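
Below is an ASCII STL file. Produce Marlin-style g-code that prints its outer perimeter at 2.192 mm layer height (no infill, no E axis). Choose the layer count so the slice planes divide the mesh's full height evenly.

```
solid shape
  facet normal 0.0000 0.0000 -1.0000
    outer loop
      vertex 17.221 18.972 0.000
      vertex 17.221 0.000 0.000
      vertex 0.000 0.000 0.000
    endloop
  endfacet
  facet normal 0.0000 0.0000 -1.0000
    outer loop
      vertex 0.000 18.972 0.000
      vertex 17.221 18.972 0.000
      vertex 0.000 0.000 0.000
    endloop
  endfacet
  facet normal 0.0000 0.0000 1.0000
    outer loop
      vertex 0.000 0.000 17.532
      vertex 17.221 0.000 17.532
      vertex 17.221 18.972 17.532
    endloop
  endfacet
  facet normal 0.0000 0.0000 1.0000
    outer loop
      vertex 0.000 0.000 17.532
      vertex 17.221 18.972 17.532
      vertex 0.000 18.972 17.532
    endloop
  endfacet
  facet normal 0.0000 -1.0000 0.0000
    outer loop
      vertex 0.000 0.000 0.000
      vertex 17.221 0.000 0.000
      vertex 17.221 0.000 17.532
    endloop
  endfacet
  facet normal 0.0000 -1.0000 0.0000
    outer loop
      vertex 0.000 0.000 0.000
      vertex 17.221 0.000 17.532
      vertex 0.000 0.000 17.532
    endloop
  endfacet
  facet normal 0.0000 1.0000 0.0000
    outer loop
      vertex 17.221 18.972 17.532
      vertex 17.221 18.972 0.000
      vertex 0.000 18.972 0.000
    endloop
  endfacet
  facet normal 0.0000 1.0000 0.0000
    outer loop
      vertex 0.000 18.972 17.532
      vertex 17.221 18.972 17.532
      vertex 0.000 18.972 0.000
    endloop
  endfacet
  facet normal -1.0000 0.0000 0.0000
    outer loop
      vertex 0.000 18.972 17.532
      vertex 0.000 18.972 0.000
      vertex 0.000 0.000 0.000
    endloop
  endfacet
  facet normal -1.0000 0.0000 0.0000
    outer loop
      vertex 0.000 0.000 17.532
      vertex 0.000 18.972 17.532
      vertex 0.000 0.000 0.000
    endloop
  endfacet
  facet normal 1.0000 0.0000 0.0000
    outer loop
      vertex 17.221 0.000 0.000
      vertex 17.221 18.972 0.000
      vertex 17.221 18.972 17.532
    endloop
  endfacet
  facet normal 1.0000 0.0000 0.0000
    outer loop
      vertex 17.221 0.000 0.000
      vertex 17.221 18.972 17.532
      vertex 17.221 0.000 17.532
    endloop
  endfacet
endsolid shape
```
; perimeter-only toolpath
G21 ; units = mm
G90 ; absolute positioning
G28 ; home
; layer 1
G0 Z2.192
G0 X0.000 Y0.000
G1 X17.221 Y0.000
G1 X17.221 Y18.972
G1 X0.000 Y18.972
G1 X0.000 Y0.000
; layer 2
G0 Z4.383
G0 X0.000 Y0.000
G1 X17.221 Y0.000
G1 X17.221 Y18.972
G1 X0.000 Y18.972
G1 X0.000 Y0.000
; layer 3
G0 Z6.575
G0 X0.000 Y0.000
G1 X17.221 Y0.000
G1 X17.221 Y18.972
G1 X0.000 Y18.972
G1 X0.000 Y0.000
; layer 4
G0 Z8.766
G0 X0.000 Y0.000
G1 X17.221 Y0.000
G1 X17.221 Y18.972
G1 X0.000 Y18.972
G1 X0.000 Y0.000
; layer 5
G0 Z10.957
G0 X0.000 Y0.000
G1 X17.221 Y0.000
G1 X17.221 Y18.972
G1 X0.000 Y18.972
G1 X0.000 Y0.000
; layer 6
G0 Z13.149
G0 X0.000 Y0.000
G1 X17.221 Y0.000
G1 X17.221 Y18.972
G1 X0.000 Y18.972
G1 X0.000 Y0.000
; layer 7
G0 Z15.341
G0 X0.000 Y0.000
G1 X17.221 Y0.000
G1 X17.221 Y18.972
G1 X0.000 Y18.972
G1 X0.000 Y0.000
; layer 8
G0 Z17.532
G0 X0.000 Y0.000
G1 X17.221 Y0.000
G1 X17.221 Y18.972
G1 X0.000 Y18.972
G1 X0.000 Y0.000
M2 ; end

The solid is a rectangular box, roughly 17.2 × 19 mm footprint and 17.5 mm tall. Slicing at Δz = 2.192 mm — 8 equal slices spanning the solid's height, so layer i sits at z = i·h/8 — gives 8 non-empty perimeters. Each is a 4-segment closed polygon; G0 lifts to the layer z and rapids to the start vertex, then G1 traces the edges.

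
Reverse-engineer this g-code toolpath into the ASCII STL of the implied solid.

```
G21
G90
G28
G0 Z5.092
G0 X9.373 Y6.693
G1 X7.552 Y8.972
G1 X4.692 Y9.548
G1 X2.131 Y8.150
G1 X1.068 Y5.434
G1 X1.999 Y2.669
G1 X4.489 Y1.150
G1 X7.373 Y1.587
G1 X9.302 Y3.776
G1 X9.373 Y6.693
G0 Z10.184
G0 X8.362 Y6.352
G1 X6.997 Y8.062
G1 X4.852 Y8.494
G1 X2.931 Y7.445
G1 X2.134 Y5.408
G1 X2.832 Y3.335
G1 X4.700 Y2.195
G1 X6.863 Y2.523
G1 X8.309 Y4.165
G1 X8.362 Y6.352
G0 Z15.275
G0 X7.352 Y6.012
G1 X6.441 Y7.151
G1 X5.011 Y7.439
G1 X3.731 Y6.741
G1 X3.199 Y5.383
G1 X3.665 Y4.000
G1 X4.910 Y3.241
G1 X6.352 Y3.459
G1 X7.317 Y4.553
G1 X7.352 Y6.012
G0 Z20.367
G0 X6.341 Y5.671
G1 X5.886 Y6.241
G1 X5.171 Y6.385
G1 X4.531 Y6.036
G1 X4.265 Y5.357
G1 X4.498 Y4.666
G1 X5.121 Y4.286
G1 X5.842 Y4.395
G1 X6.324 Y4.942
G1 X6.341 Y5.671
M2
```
solid part
  facet normal 0.0000 0.0000 -1.0000
    outer loop
      vertex 4.532 10.602 0.000
      vertex 8.107 9.882 0.000
      vertex 10.383 7.033 0.000
    endloop
  endfacet
  facet normal 0.0000 0.0000 -1.0000
    outer loop
      vertex 1.331 8.855 0.000
      vertex 4.532 10.602 0.000
      vertex 10.383 7.033 0.000
    endloop
  endfacet
  facet normal 0.0000 0.0000 -1.0000
    outer loop
      vertex 0.002 5.460 0.000
      vertex 1.331 8.855 0.000
      vertex 10.383 7.033 0.000
    endloop
  endfacet
  facet normal 0.0000 0.0000 -1.0000
    outer loop
      vertex 1.166 2.004 0.000
      vertex 0.002 5.460 0.000
      vertex 10.383 7.033 0.000
    endloop
  endfacet
  facet normal 0.0000 0.0000 -1.0000
    outer loop
      vertex 4.279 0.105 0.000
      vertex 1.166 2.004 0.000
      vertex 10.383 7.033 0.000
    endloop
  endfacet
  facet normal 0.0000 0.0000 -1.0000
    outer loop
      vertex 7.884 0.651 0.000
      vertex 4.279 0.105 0.000
      vertex 10.383 7.033 0.000
    endloop
  endfacet
  facet normal 0.0000 0.0000 -1.0000
    outer loop
      vertex 10.295 3.387 0.000
      vertex 7.884 0.651 0.000
      vertex 10.383 7.033 0.000
    endloop
  endfacet
  facet normal 0.7666 0.6124 0.1931
    outer loop
      vertex 10.383 7.033 0.000
      vertex 8.107 9.882 0.000
      vertex 5.331 5.331 25.459
    endloop
  endfacet
  facet normal 0.1937 0.9619 0.1931
    outer loop
      vertex 8.107 9.882 0.000
      vertex 4.532 10.602 0.000
      vertex 5.331 5.331 25.459
    endloop
  endfacet
  facet normal -0.4701 0.8613 0.1931
    outer loop
      vertex 4.532 10.602 0.000
      vertex 1.331 8.855 0.000
      vertex 5.331 5.331 25.459
    endloop
  endfacet
  facet normal -0.9137 0.3577 0.1931
    outer loop
      vertex 1.331 8.855 0.000
      vertex 0.002 5.460 0.000
      vertex 5.331 5.331 25.459
    endloop
  endfacet
  facet normal -0.9299 -0.3132 0.1930
    outer loop
      vertex 0.002 5.460 0.000
      vertex 1.166 2.004 0.000
      vertex 5.331 5.331 25.459
    endloop
  endfacet
  facet normal -0.5110 -0.8376 0.1931
    outer loop
      vertex 1.166 2.004 0.000
      vertex 4.279 0.105 0.000
      vertex 5.331 5.331 25.459
    endloop
  endfacet
  facet normal 0.1469 -0.9701 0.1931
    outer loop
      vertex 4.279 0.105 0.000
      vertex 7.884 0.651 0.000
      vertex 5.331 5.331 25.459
    endloop
  endfacet
  facet normal 0.7361 -0.6487 0.1931
    outer loop
      vertex 7.884 0.651 0.000
      vertex 10.295 3.387 0.000
      vertex 5.331 5.331 25.459
    endloop
  endfacet
  facet normal 0.9809 -0.0237 0.1931
    outer loop
      vertex 10.295 3.387 0.000
      vertex 10.383 7.033 0.000
      vertex 5.331 5.331 25.459
    endloop
  endfacet
endsolid part

The G0 Z moves step by Δz≈5.092 mm. The G1 loops shrink linearly with z, so the solid tapers from its base footprint up to z≈25.5. Closing with a flat bottom cap and the tapered top and triangulating gives 16 facets — a regular 9-sided pyramid, base circumscribed radius ≈ 5.33 mm, apex at z ≈ 25.5 mm.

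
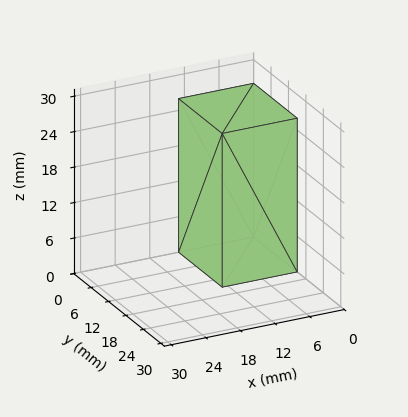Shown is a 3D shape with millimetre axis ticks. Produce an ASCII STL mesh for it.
Reading the render: the shape is a rectangular box, roughly 13 × 15 mm footprint and 26 mm tall (dimensions read to the nearest mm from the axis ticks). For the STL, each face is triangulated and given an outward normal.

solid part
  facet normal 0.0000 0.0000 -1.0000
    outer loop
      vertex 13.00 15.00 0.00
      vertex 13.00 0.00 0.00
      vertex 0.00 0.00 0.00
    endloop
  endfacet
  facet normal 0.0000 0.0000 -1.0000
    outer loop
      vertex 0.00 15.00 0.00
      vertex 13.00 15.00 0.00
      vertex 0.00 0.00 0.00
    endloop
  endfacet
  facet normal 0.0000 0.0000 1.0000
    outer loop
      vertex 0.00 0.00 26.00
      vertex 13.00 0.00 26.00
      vertex 13.00 15.00 26.00
    endloop
  endfacet
  facet normal 0.0000 0.0000 1.0000
    outer loop
      vertex 0.00 0.00 26.00
      vertex 13.00 15.00 26.00
      vertex 0.00 15.00 26.00
    endloop
  endfacet
  facet normal 0.0000 -1.0000 0.0000
    outer loop
      vertex 0.00 0.00 0.00
      vertex 13.00 0.00 0.00
      vertex 13.00 0.00 26.00
    endloop
  endfacet
  facet normal 0.0000 -1.0000 0.0000
    outer loop
      vertex 0.00 0.00 0.00
      vertex 13.00 0.00 26.00
      vertex 0.00 0.00 26.00
    endloop
  endfacet
  facet normal 0.0000 1.0000 0.0000
    outer loop
      vertex 13.00 15.00 26.00
      vertex 13.00 15.00 0.00
      vertex 0.00 15.00 0.00
    endloop
  endfacet
  facet normal 0.0000 1.0000 0.0000
    outer loop
      vertex 0.00 15.00 26.00
      vertex 13.00 15.00 26.00
      vertex 0.00 15.00 0.00
    endloop
  endfacet
  facet normal -1.0000 0.0000 0.0000
    outer loop
      vertex 0.00 15.00 26.00
      vertex 0.00 15.00 0.00
      vertex 0.00 0.00 0.00
    endloop
  endfacet
  facet normal -1.0000 0.0000 0.0000
    outer loop
      vertex 0.00 0.00 26.00
      vertex 0.00 15.00 26.00
      vertex 0.00 0.00 0.00
    endloop
  endfacet
  facet normal 1.0000 0.0000 0.0000
    outer loop
      vertex 13.00 0.00 0.00
      vertex 13.00 15.00 0.00
      vertex 13.00 15.00 26.00
    endloop
  endfacet
  facet normal 1.0000 0.0000 0.0000
    outer loop
      vertex 13.00 0.00 0.00
      vertex 13.00 15.00 26.00
      vertex 13.00 0.00 26.00
    endloop
  endfacet
endsolid part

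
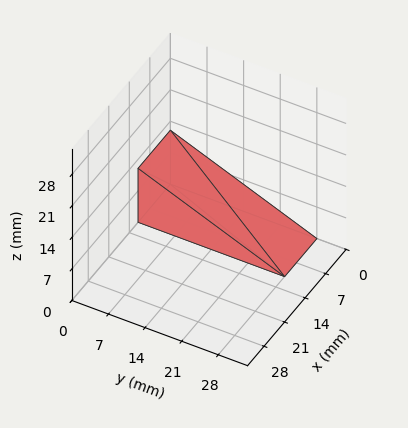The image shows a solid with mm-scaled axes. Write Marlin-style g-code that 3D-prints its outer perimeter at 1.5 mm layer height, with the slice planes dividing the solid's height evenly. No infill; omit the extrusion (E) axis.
Reading the render: the shape is a wedge (ramp): 11 × 28 mm base, rising to 12 mm along the y=0 edge and sloping linearly to z=0 at y=28 (dimensions read to the nearest mm from the axis ticks). For the g-code, the solid's height is divided into equal slices at the stated Δz and each level perimeter traced with G1 moves after a G0 lift.

; perimeter-only toolpath
G21 ; units = mm
G90 ; absolute positioning
G28 ; home
; layer 1
G0 Z1.5
G0 X0.0 Y0.0
G1 X11.0 Y0.0
G1 X11.0 Y24.5
G1 X0.0 Y24.5
G1 X0.0 Y0.0
; layer 2
G0 Z3.0
G0 X0.0 Y0.0
G1 X11.0 Y0.0
G1 X11.0 Y21.0
G1 X0.0 Y21.0
G1 X0.0 Y0.0
; layer 3
G0 Z4.5
G0 X0.0 Y0.0
G1 X11.0 Y0.0
G1 X11.0 Y17.5
G1 X0.0 Y17.5
G1 X0.0 Y0.0
; layer 4
G0 Z6.0
G0 X0.0 Y0.0
G1 X11.0 Y0.0
G1 X11.0 Y14.0
G1 X0.0 Y14.0
G1 X0.0 Y0.0
; layer 5
G0 Z7.5
G0 X0.0 Y0.0
G1 X11.0 Y0.0
G1 X11.0 Y10.5
G1 X0.0 Y10.5
G1 X0.0 Y0.0
; layer 6
G0 Z9.0
G0 X0.0 Y0.0
G1 X11.0 Y0.0
G1 X11.0 Y7.0
G1 X0.0 Y7.0
G1 X0.0 Y0.0
; layer 7
G0 Z10.5
G0 X0.0 Y0.0
G1 X11.0 Y0.0
G1 X11.0 Y3.5
G1 X0.0 Y3.5
G1 X0.0 Y0.0
M2 ; end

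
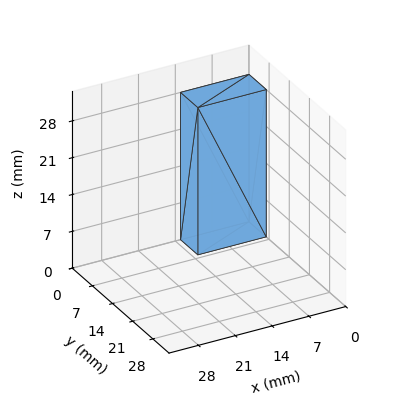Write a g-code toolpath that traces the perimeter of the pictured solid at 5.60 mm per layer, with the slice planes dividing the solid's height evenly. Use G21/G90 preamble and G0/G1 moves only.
Reading the render: the shape is a rectangular box, roughly 13 × 6 mm footprint and 28 mm tall (dimensions read to the nearest mm from the axis ticks). For the g-code, the solid's height is divided into equal slices at the stated Δz and each level perimeter traced with G1 moves after a G0 lift.

; perimeter-only toolpath
G21 ; units = mm
G90 ; absolute positioning
G28 ; home
; layer 1
G0 Z5.60
G0 X0.00 Y0.00
G1 X13.00 Y0.00
G1 X13.00 Y6.00
G1 X0.00 Y6.00
G1 X0.00 Y0.00
; layer 2
G0 Z11.20
G0 X0.00 Y0.00
G1 X13.00 Y0.00
G1 X13.00 Y6.00
G1 X0.00 Y6.00
G1 X0.00 Y0.00
; layer 3
G0 Z16.80
G0 X0.00 Y0.00
G1 X13.00 Y0.00
G1 X13.00 Y6.00
G1 X0.00 Y6.00
G1 X0.00 Y0.00
; layer 4
G0 Z22.40
G0 X0.00 Y0.00
G1 X13.00 Y0.00
G1 X13.00 Y6.00
G1 X0.00 Y6.00
G1 X0.00 Y0.00
; layer 5
G0 Z28.00
G0 X0.00 Y0.00
G1 X13.00 Y0.00
G1 X13.00 Y6.00
G1 X0.00 Y6.00
G1 X0.00 Y0.00
M2 ; end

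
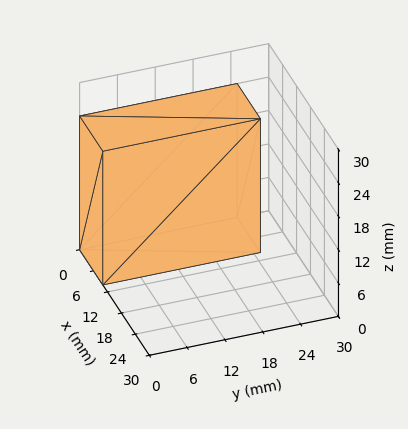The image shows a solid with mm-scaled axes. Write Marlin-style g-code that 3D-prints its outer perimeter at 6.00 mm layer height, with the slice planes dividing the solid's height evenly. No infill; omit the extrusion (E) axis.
Reading the render: the shape is a rectangular box, roughly 10 × 25 mm footprint and 24 mm tall (dimensions read to the nearest mm from the axis ticks). For the g-code, the solid's height is divided into equal slices at the stated Δz and each level perimeter traced with G1 moves after a G0 lift.

; perimeter-only toolpath
G21 ; units = mm
G90 ; absolute positioning
G28 ; home
; layer 1
G0 Z6.00
G0 X0.00 Y0.00
G1 X10.00 Y0.00
G1 X10.00 Y25.00
G1 X0.00 Y25.00
G1 X0.00 Y0.00
; layer 2
G0 Z12.00
G0 X0.00 Y0.00
G1 X10.00 Y0.00
G1 X10.00 Y25.00
G1 X0.00 Y25.00
G1 X0.00 Y0.00
; layer 3
G0 Z18.00
G0 X0.00 Y0.00
G1 X10.00 Y0.00
G1 X10.00 Y25.00
G1 X0.00 Y25.00
G1 X0.00 Y0.00
; layer 4
G0 Z24.00
G0 X0.00 Y0.00
G1 X10.00 Y0.00
G1 X10.00 Y25.00
G1 X0.00 Y25.00
G1 X0.00 Y0.00
M2 ; end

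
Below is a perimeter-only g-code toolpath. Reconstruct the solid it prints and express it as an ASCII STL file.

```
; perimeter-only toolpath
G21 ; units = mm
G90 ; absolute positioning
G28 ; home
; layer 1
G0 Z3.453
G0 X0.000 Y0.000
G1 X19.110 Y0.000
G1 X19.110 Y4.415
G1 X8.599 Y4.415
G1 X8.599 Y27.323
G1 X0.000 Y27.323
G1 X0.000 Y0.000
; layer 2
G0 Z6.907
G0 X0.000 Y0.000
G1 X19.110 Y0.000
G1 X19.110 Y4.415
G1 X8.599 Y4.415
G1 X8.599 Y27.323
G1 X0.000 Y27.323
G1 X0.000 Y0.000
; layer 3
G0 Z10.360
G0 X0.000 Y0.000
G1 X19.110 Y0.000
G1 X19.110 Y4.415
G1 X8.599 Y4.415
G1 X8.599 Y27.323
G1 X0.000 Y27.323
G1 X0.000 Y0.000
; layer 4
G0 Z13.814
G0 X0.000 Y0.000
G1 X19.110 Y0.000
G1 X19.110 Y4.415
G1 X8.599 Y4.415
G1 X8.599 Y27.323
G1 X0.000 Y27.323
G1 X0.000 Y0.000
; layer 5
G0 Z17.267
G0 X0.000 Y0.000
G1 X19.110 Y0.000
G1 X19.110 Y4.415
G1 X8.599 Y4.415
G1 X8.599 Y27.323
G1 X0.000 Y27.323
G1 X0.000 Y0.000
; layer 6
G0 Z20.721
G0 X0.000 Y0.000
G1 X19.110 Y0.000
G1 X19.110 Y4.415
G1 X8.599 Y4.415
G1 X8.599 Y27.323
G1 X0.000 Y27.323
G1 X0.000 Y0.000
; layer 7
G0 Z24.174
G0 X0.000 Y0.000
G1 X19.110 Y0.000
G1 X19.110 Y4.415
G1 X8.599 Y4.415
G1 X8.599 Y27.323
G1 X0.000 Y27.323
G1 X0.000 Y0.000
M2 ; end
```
solid part
  facet normal 0.0000 0.0000 -1.0000
    outer loop
      vertex 19.110 4.415 0.000
      vertex 19.110 0.000 0.000
      vertex 0.000 0.000 0.000
    endloop
  endfacet
  facet normal 0.0000 0.0000 -1.0000
    outer loop
      vertex 8.599 4.415 0.000
      vertex 19.110 4.415 0.000
      vertex 0.000 0.000 0.000
    endloop
  endfacet
  facet normal 0.0000 0.0000 -1.0000
    outer loop
      vertex 8.599 27.323 0.000
      vertex 8.599 4.415 0.000
      vertex 0.000 0.000 0.000
    endloop
  endfacet
  facet normal 0.0000 0.0000 -1.0000
    outer loop
      vertex 0.000 27.323 0.000
      vertex 8.599 27.323 0.000
      vertex 0.000 0.000 0.000
    endloop
  endfacet
  facet normal 0.0000 0.0000 1.0000
    outer loop
      vertex 0.000 0.000 24.174
      vertex 19.110 0.000 24.174
      vertex 19.110 4.415 24.174
    endloop
  endfacet
  facet normal 0.0000 0.0000 1.0000
    outer loop
      vertex 0.000 0.000 24.174
      vertex 19.110 4.415 24.174
      vertex 8.599 4.415 24.174
    endloop
  endfacet
  facet normal 0.0000 0.0000 1.0000
    outer loop
      vertex 0.000 0.000 24.174
      vertex 8.599 4.415 24.174
      vertex 8.599 27.323 24.174
    endloop
  endfacet
  facet normal 0.0000 0.0000 1.0000
    outer loop
      vertex 0.000 0.000 24.174
      vertex 8.599 27.323 24.174
      vertex 0.000 27.323 24.174
    endloop
  endfacet
  facet normal 0.0000 -1.0000 0.0000
    outer loop
      vertex 0.000 0.000 0.000
      vertex 19.110 0.000 0.000
      vertex 19.110 0.000 24.174
    endloop
  endfacet
  facet normal 0.0000 -1.0000 0.0000
    outer loop
      vertex 0.000 0.000 0.000
      vertex 19.110 0.000 24.174
      vertex 0.000 0.000 24.174
    endloop
  endfacet
  facet normal 1.0000 0.0000 0.0000
    outer loop
      vertex 19.110 0.000 0.000
      vertex 19.110 4.415 0.000
      vertex 19.110 4.415 24.174
    endloop
  endfacet
  facet normal 1.0000 0.0000 0.0000
    outer loop
      vertex 19.110 0.000 0.000
      vertex 19.110 4.415 24.174
      vertex 19.110 0.000 24.174
    endloop
  endfacet
  facet normal 0.0000 1.0000 0.0000
    outer loop
      vertex 19.110 4.415 0.000
      vertex 8.599 4.415 0.000
      vertex 8.599 4.415 24.174
    endloop
  endfacet
  facet normal 0.0000 1.0000 0.0000
    outer loop
      vertex 19.110 4.415 0.000
      vertex 8.599 4.415 24.174
      vertex 19.110 4.415 24.174
    endloop
  endfacet
  facet normal 1.0000 0.0000 0.0000
    outer loop
      vertex 8.599 4.415 0.000
      vertex 8.599 27.323 0.000
      vertex 8.599 27.323 24.174
    endloop
  endfacet
  facet normal 1.0000 0.0000 0.0000
    outer loop
      vertex 8.599 4.415 0.000
      vertex 8.599 27.323 24.174
      vertex 8.599 4.415 24.174
    endloop
  endfacet
  facet normal 0.0000 1.0000 0.0000
    outer loop
      vertex 8.599 27.323 0.000
      vertex 0.000 27.323 0.000
      vertex 0.000 27.323 24.174
    endloop
  endfacet
  facet normal 0.0000 1.0000 0.0000
    outer loop
      vertex 8.599 27.323 0.000
      vertex 0.000 27.323 24.174
      vertex 8.599 27.323 24.174
    endloop
  endfacet
  facet normal -1.0000 0.0000 0.0000
    outer loop
      vertex 0.000 27.323 0.000
      vertex 0.000 0.000 0.000
      vertex 0.000 0.000 24.174
    endloop
  endfacet
  facet normal -1.0000 0.0000 0.0000
    outer loop
      vertex 0.000 27.323 0.000
      vertex 0.000 0.000 24.174
      vertex 0.000 27.323 24.174
    endloop
  endfacet
endsolid part

The G0 Z moves step by Δz≈3.453 mm. Every layer's G1 loop is the same polygon, so the solid is a straight extrusion of it from z=0 to z≈24.2. Closing with flat bottom and top caps and triangulating gives 20 facets — an L-shaped prism: outer 19.1 × 27.3 mm, arm thicknesses ≈ 4.42 mm (horizontal) and 8.6 mm (vertical), extruded 24.2 mm in z.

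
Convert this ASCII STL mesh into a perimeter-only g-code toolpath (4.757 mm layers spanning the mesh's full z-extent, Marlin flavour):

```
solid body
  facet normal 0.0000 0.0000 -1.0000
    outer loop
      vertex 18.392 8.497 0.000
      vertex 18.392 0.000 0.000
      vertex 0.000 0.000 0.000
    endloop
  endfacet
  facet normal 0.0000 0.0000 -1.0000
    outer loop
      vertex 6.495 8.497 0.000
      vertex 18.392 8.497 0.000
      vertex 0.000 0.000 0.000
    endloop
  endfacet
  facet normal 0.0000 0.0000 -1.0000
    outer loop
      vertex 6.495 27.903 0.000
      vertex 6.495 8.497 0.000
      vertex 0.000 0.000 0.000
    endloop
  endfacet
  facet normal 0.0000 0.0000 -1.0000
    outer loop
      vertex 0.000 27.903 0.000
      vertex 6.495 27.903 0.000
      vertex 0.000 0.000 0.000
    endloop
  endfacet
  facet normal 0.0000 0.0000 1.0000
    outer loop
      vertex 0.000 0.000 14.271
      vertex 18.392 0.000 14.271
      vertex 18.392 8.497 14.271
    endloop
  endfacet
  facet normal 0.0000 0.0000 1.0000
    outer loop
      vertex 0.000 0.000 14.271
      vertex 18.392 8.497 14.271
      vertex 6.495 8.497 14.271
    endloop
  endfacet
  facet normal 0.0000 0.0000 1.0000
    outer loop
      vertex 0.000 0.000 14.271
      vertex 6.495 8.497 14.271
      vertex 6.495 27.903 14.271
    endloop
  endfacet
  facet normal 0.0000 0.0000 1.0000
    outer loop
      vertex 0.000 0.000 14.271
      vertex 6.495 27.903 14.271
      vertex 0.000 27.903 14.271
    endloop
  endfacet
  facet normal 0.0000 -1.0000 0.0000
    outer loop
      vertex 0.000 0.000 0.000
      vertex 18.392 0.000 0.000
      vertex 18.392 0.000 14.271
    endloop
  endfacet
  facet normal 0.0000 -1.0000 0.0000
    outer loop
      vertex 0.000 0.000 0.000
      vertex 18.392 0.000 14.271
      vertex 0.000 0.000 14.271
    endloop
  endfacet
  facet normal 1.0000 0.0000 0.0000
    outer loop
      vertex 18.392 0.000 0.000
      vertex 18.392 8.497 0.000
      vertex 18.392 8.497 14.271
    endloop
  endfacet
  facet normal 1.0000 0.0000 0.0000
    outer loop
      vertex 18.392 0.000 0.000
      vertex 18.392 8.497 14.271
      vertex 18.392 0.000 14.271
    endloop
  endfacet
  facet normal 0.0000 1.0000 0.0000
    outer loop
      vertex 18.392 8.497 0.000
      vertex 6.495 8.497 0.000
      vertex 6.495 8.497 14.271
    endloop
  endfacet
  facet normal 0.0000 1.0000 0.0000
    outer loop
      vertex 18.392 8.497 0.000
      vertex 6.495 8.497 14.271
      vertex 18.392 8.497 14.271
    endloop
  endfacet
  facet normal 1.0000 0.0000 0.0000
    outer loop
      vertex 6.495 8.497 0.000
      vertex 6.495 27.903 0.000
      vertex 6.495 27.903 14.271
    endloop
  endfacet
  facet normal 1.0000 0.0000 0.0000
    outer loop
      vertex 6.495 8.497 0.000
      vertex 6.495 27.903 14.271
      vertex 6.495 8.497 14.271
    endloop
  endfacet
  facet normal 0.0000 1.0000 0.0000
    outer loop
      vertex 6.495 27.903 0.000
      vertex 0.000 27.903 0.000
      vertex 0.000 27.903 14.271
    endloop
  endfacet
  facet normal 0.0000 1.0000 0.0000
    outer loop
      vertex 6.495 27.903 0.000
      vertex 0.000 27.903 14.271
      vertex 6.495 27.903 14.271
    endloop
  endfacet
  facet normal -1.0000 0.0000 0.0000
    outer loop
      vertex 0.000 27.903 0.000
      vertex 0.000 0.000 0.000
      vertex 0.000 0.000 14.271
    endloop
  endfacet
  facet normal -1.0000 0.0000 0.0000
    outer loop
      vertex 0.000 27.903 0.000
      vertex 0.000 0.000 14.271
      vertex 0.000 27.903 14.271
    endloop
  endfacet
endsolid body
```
; perimeter-only toolpath
G21 ; units = mm
G90 ; absolute positioning
G28 ; home
; layer 1
G0 Z4.757
G0 X0.000 Y0.000
G1 X18.392 Y0.000
G1 X18.392 Y8.497
G1 X6.495 Y8.497
G1 X6.495 Y27.903
G1 X0.000 Y27.903
G1 X0.000 Y0.000
; layer 2
G0 Z9.514
G0 X0.000 Y0.000
G1 X18.392 Y0.000
G1 X18.392 Y8.497
G1 X6.495 Y8.497
G1 X6.495 Y27.903
G1 X0.000 Y27.903
G1 X0.000 Y0.000
; layer 3
G0 Z14.271
G0 X0.000 Y0.000
G1 X18.392 Y0.000
G1 X18.392 Y8.497
G1 X6.495 Y8.497
G1 X6.495 Y27.903
G1 X0.000 Y27.903
G1 X0.000 Y0.000
M2 ; end

The solid is an L-shaped prism: outer 18.4 × 27.9 mm, arm thicknesses ≈ 8.5 mm (horizontal) and 6.5 mm (vertical), extruded 14.3 mm in z. Slicing at Δz = 4.757 mm — 3 equal slices spanning the solid's height, so layer i sits at z = i·h/3 — gives 3 non-empty perimeters. Each is a 6-segment closed polygon; G0 lifts to the layer z and rapids to the start vertex, then G1 traces the edges.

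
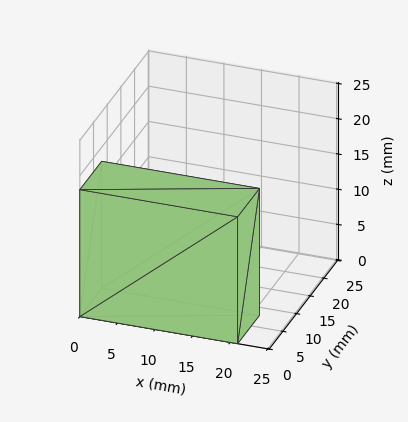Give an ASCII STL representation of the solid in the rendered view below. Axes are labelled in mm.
Reading the render: the shape is a rectangular box, roughly 21 × 8 mm footprint and 18 mm tall (dimensions read to the nearest mm from the axis ticks). For the STL, each face is triangulated and given an outward normal.

solid part
  facet normal 0.0000 0.0000 -1.0000
    outer loop
      vertex 21.000 8.000 0.000
      vertex 21.000 0.000 0.000
      vertex 0.000 0.000 0.000
    endloop
  endfacet
  facet normal 0.0000 0.0000 -1.0000
    outer loop
      vertex 0.000 8.000 0.000
      vertex 21.000 8.000 0.000
      vertex 0.000 0.000 0.000
    endloop
  endfacet
  facet normal 0.0000 0.0000 1.0000
    outer loop
      vertex 0.000 0.000 18.000
      vertex 21.000 0.000 18.000
      vertex 21.000 8.000 18.000
    endloop
  endfacet
  facet normal 0.0000 0.0000 1.0000
    outer loop
      vertex 0.000 0.000 18.000
      vertex 21.000 8.000 18.000
      vertex 0.000 8.000 18.000
    endloop
  endfacet
  facet normal 0.0000 -1.0000 0.0000
    outer loop
      vertex 0.000 0.000 0.000
      vertex 21.000 0.000 0.000
      vertex 21.000 0.000 18.000
    endloop
  endfacet
  facet normal 0.0000 -1.0000 0.0000
    outer loop
      vertex 0.000 0.000 0.000
      vertex 21.000 0.000 18.000
      vertex 0.000 0.000 18.000
    endloop
  endfacet
  facet normal 0.0000 1.0000 0.0000
    outer loop
      vertex 21.000 8.000 18.000
      vertex 21.000 8.000 0.000
      vertex 0.000 8.000 0.000
    endloop
  endfacet
  facet normal 0.0000 1.0000 0.0000
    outer loop
      vertex 0.000 8.000 18.000
      vertex 21.000 8.000 18.000
      vertex 0.000 8.000 0.000
    endloop
  endfacet
  facet normal -1.0000 0.0000 0.0000
    outer loop
      vertex 0.000 8.000 18.000
      vertex 0.000 8.000 0.000
      vertex 0.000 0.000 0.000
    endloop
  endfacet
  facet normal -1.0000 0.0000 0.0000
    outer loop
      vertex 0.000 0.000 18.000
      vertex 0.000 8.000 18.000
      vertex 0.000 0.000 0.000
    endloop
  endfacet
  facet normal 1.0000 0.0000 0.0000
    outer loop
      vertex 21.000 0.000 0.000
      vertex 21.000 8.000 0.000
      vertex 21.000 8.000 18.000
    endloop
  endfacet
  facet normal 1.0000 0.0000 0.0000
    outer loop
      vertex 21.000 0.000 0.000
      vertex 21.000 8.000 18.000
      vertex 21.000 0.000 18.000
    endloop
  endfacet
endsolid part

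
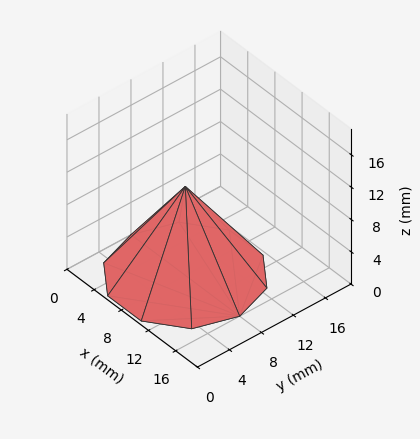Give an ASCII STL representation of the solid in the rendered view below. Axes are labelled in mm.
Reading the render: the shape is a regular 10-sided pyramid, base circumscribed radius ≈ 8 mm, apex at z ≈ 11 mm (dimensions read to the nearest mm from the axis ticks). For the STL, each face is triangulated and given an outward normal.

solid part
  facet normal 0.0000 0.0000 -1.0000
    outer loop
      vertex 10.472 15.608 0.000
      vertex 14.472 12.702 0.000
      vertex 16.000 8.000 0.000
    endloop
  endfacet
  facet normal 0.0000 0.0000 -1.0000
    outer loop
      vertex 5.528 15.608 0.000
      vertex 10.472 15.608 0.000
      vertex 16.000 8.000 0.000
    endloop
  endfacet
  facet normal 0.0000 0.0000 -1.0000
    outer loop
      vertex 1.528 12.702 0.000
      vertex 5.528 15.608 0.000
      vertex 16.000 8.000 0.000
    endloop
  endfacet
  facet normal 0.0000 0.0000 -1.0000
    outer loop
      vertex 0.000 8.000 0.000
      vertex 1.528 12.702 0.000
      vertex 16.000 8.000 0.000
    endloop
  endfacet
  facet normal 0.0000 0.0000 -1.0000
    outer loop
      vertex 1.528 3.298 0.000
      vertex 0.000 8.000 0.000
      vertex 16.000 8.000 0.000
    endloop
  endfacet
  facet normal 0.0000 0.0000 -1.0000
    outer loop
      vertex 5.528 0.392 0.000
      vertex 1.528 3.298 0.000
      vertex 16.000 8.000 0.000
    endloop
  endfacet
  facet normal 0.0000 0.0000 -1.0000
    outer loop
      vertex 10.472 0.392 0.000
      vertex 5.528 0.392 0.000
      vertex 16.000 8.000 0.000
    endloop
  endfacet
  facet normal 0.0000 0.0000 -1.0000
    outer loop
      vertex 14.472 3.298 0.000
      vertex 10.472 0.392 0.000
      vertex 16.000 8.000 0.000
    endloop
  endfacet
  facet normal 0.7822 0.2542 0.5689
    outer loop
      vertex 16.000 8.000 0.000
      vertex 14.472 12.702 0.000
      vertex 8.000 8.000 11.000
    endloop
  endfacet
  facet normal 0.4834 0.6654 0.5688
    outer loop
      vertex 14.472 12.702 0.000
      vertex 10.472 15.608 0.000
      vertex 8.000 8.000 11.000
    endloop
  endfacet
  facet normal 0.0000 0.8225 0.5688
    outer loop
      vertex 10.472 15.608 0.000
      vertex 5.528 15.608 0.000
      vertex 8.000 8.000 11.000
    endloop
  endfacet
  facet normal -0.4834 0.6654 0.5688
    outer loop
      vertex 5.528 15.608 0.000
      vertex 1.528 12.702 0.000
      vertex 8.000 8.000 11.000
    endloop
  endfacet
  facet normal -0.7822 0.2542 0.5689
    outer loop
      vertex 1.528 12.702 0.000
      vertex 0.000 8.000 0.000
      vertex 8.000 8.000 11.000
    endloop
  endfacet
  facet normal -0.7822 -0.2542 0.5689
    outer loop
      vertex 0.000 8.000 0.000
      vertex 1.528 3.298 0.000
      vertex 8.000 8.000 11.000
    endloop
  endfacet
  facet normal -0.4834 -0.6654 0.5688
    outer loop
      vertex 1.528 3.298 0.000
      vertex 5.528 0.392 0.000
      vertex 8.000 8.000 11.000
    endloop
  endfacet
  facet normal 0.0000 -0.8225 0.5688
    outer loop
      vertex 5.528 0.392 0.000
      vertex 10.472 0.392 0.000
      vertex 8.000 8.000 11.000
    endloop
  endfacet
  facet normal 0.4834 -0.6654 0.5688
    outer loop
      vertex 10.472 0.392 0.000
      vertex 14.472 3.298 0.000
      vertex 8.000 8.000 11.000
    endloop
  endfacet
  facet normal 0.7822 -0.2542 0.5689
    outer loop
      vertex 14.472 3.298 0.000
      vertex 16.000 8.000 0.000
      vertex 8.000 8.000 11.000
    endloop
  endfacet
endsolid part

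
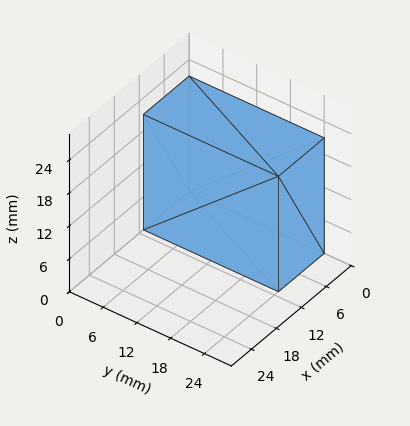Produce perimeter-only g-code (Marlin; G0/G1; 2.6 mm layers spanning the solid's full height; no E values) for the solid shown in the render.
Reading the render: the shape is a rectangular box, roughly 11 × 24 mm footprint and 21 mm tall (dimensions read to the nearest mm from the axis ticks). For the g-code, the solid's height is divided into equal slices at the stated Δz and each level perimeter traced with G1 moves after a G0 lift.

; perimeter-only toolpath
G21 ; units = mm
G90 ; absolute positioning
G28 ; home
; layer 1
G0 Z2.6
G0 X0.0 Y0.0
G1 X11.0 Y0.0
G1 X11.0 Y24.0
G1 X0.0 Y24.0
G1 X0.0 Y0.0
; layer 2
G0 Z5.2
G0 X0.0 Y0.0
G1 X11.0 Y0.0
G1 X11.0 Y24.0
G1 X0.0 Y24.0
G1 X0.0 Y0.0
; layer 3
G0 Z7.9
G0 X0.0 Y0.0
G1 X11.0 Y0.0
G1 X11.0 Y24.0
G1 X0.0 Y24.0
G1 X0.0 Y0.0
; layer 4
G0 Z10.5
G0 X0.0 Y0.0
G1 X11.0 Y0.0
G1 X11.0 Y24.0
G1 X0.0 Y24.0
G1 X0.0 Y0.0
; layer 5
G0 Z13.1
G0 X0.0 Y0.0
G1 X11.0 Y0.0
G1 X11.0 Y24.0
G1 X0.0 Y24.0
G1 X0.0 Y0.0
; layer 6
G0 Z15.8
G0 X0.0 Y0.0
G1 X11.0 Y0.0
G1 X11.0 Y24.0
G1 X0.0 Y24.0
G1 X0.0 Y0.0
; layer 7
G0 Z18.4
G0 X0.0 Y0.0
G1 X11.0 Y0.0
G1 X11.0 Y24.0
G1 X0.0 Y24.0
G1 X0.0 Y0.0
; layer 8
G0 Z21.0
G0 X0.0 Y0.0
G1 X11.0 Y0.0
G1 X11.0 Y24.0
G1 X0.0 Y24.0
G1 X0.0 Y0.0
M2 ; end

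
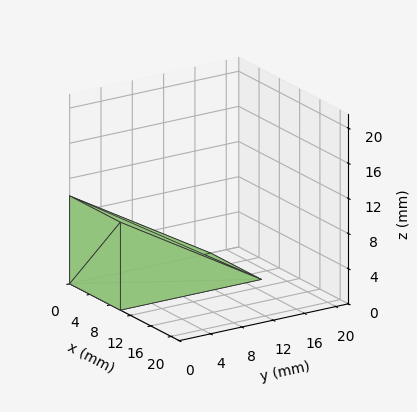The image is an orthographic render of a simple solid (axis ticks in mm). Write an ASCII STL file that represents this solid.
Reading the render: the shape is a wedge (ramp): 10 × 18 mm base, rising to 10 mm along the y=0 edge and sloping linearly to z=0 at y=18 (dimensions read to the nearest mm from the axis ticks). For the STL, each face is triangulated and given an outward normal.

solid part
  facet normal 0.0000 0.0000 -1.0000
    outer loop
      vertex 10.00 18.00 0.00
      vertex 10.00 0.00 0.00
      vertex 0.00 0.00 0.00
    endloop
  endfacet
  facet normal 0.0000 0.0000 -1.0000
    outer loop
      vertex 0.00 18.00 0.00
      vertex 10.00 18.00 0.00
      vertex 0.00 0.00 0.00
    endloop
  endfacet
  facet normal 0.0000 -1.0000 0.0000
    outer loop
      vertex 0.00 0.00 0.00
      vertex 10.00 0.00 0.00
      vertex 10.00 0.00 10.00
    endloop
  endfacet
  facet normal 0.0000 -1.0000 0.0000
    outer loop
      vertex 0.00 0.00 0.00
      vertex 10.00 0.00 10.00
      vertex 0.00 0.00 10.00
    endloop
  endfacet
  facet normal 0.0000 0.4856 0.8742
    outer loop
      vertex 0.00 0.00 10.00
      vertex 10.00 0.00 10.00
      vertex 10.00 18.00 0.00
    endloop
  endfacet
  facet normal 0.0000 0.4856 0.8742
    outer loop
      vertex 0.00 0.00 10.00
      vertex 10.00 18.00 0.00
      vertex 0.00 18.00 0.00
    endloop
  endfacet
  facet normal -1.0000 0.0000 0.0000
    outer loop
      vertex 0.00 0.00 10.00
      vertex 0.00 18.00 0.00
      vertex 0.00 0.00 0.00
    endloop
  endfacet
  facet normal 1.0000 0.0000 0.0000
    outer loop
      vertex 10.00 0.00 0.00
      vertex 10.00 18.00 0.00
      vertex 10.00 0.00 10.00
    endloop
  endfacet
endsolid part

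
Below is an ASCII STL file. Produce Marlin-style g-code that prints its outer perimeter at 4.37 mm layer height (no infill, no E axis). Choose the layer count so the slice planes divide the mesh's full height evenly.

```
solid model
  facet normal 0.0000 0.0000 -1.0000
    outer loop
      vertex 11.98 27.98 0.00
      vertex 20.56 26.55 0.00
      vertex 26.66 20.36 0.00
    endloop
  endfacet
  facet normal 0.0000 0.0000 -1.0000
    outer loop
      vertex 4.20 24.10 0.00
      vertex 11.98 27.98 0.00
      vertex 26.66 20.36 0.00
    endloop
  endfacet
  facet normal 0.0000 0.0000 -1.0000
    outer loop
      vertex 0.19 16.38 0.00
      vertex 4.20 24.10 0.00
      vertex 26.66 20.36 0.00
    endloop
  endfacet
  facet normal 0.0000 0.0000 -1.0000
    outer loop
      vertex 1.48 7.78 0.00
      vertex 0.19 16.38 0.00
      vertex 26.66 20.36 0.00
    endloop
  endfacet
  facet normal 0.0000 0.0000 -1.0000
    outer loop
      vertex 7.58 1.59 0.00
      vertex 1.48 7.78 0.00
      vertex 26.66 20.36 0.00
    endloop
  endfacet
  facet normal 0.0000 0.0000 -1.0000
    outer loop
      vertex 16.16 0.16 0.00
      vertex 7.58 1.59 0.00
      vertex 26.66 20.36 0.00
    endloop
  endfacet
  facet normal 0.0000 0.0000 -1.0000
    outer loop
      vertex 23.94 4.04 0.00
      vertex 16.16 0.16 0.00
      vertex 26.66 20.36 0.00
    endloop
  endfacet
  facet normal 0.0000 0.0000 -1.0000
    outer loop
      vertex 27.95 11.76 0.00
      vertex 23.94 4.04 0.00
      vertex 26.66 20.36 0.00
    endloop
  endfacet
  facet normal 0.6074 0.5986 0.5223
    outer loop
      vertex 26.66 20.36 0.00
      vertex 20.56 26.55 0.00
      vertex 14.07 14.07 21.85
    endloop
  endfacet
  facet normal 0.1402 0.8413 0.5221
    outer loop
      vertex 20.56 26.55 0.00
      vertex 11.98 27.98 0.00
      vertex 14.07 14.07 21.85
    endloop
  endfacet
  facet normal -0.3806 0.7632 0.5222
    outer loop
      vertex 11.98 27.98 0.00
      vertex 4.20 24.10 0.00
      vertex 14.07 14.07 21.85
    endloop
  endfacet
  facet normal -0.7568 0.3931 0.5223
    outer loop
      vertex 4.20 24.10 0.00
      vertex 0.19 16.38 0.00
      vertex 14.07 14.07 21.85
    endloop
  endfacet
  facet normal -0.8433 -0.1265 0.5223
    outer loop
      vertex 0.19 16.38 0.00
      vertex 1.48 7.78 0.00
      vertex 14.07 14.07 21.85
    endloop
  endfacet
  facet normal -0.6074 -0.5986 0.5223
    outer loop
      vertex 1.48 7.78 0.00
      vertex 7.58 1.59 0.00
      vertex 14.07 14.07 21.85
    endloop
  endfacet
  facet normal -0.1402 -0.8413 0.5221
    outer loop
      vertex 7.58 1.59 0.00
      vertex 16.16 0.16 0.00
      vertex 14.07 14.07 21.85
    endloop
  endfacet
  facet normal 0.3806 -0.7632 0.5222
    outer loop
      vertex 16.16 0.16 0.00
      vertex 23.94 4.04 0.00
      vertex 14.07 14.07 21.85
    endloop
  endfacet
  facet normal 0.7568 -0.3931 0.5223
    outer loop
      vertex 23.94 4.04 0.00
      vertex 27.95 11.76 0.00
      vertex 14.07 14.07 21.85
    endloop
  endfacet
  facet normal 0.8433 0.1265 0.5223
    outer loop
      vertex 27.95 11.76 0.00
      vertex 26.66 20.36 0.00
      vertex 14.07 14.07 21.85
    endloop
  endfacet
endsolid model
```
; perimeter-only toolpath
G21 ; units = mm
G90 ; absolute positioning
G28 ; home
; layer 1
G0 Z4.37
G0 X24.14 Y19.10
G1 X19.26 Y24.05
G1 X12.40 Y25.20
G1 X6.17 Y22.09
G1 X2.97 Y15.92
G1 X4.00 Y9.04
G1 X8.88 Y4.09
G1 X15.74 Y2.94
G1 X21.97 Y6.05
G1 X25.17 Y12.22
G1 X24.14 Y19.10
; layer 2
G0 Z8.74
G0 X21.62 Y17.84
G1 X17.96 Y21.56
G1 X12.82 Y22.42
G1 X8.15 Y20.09
G1 X5.74 Y15.46
G1 X6.52 Y10.30
G1 X10.18 Y6.58
G1 X15.32 Y5.72
G1 X19.99 Y8.05
G1 X22.40 Y12.68
G1 X21.62 Y17.84
; layer 3
G0 Z13.11
G0 X19.11 Y16.59
G1 X16.67 Y19.06
G1 X13.23 Y19.63
G1 X10.12 Y18.08
G1 X8.52 Y14.99
G1 X9.03 Y11.55
G1 X11.47 Y9.08
G1 X14.91 Y8.51
G1 X18.02 Y10.06
G1 X19.62 Y13.15
G1 X19.11 Y16.59
; layer 4
G0 Z17.48
G0 X16.59 Y15.33
G1 X15.37 Y16.57
G1 X13.65 Y16.85
G1 X12.10 Y16.08
G1 X11.29 Y14.53
G1 X11.55 Y12.81
G1 X12.77 Y11.57
G1 X14.49 Y11.29
G1 X16.04 Y12.06
G1 X16.85 Y13.61
G1 X16.59 Y15.33
M2 ; end

The solid is a regular 10-sided pyramid, base circumscribed radius ≈ 14.1 mm, apex at z ≈ 21.9 mm. Slicing at Δz = 4.37 mm — 5 equal slices spanning the solid's height, so layer i sits at z = i·h/5 — gives 4 non-empty perimeters. Each is a 10-segment closed polygon; G0 lifts to the layer z and rapids to the start vertex, then G1 traces the edges. The cross-section shrinks linearly with z (the slice at the apex is degenerate and omitted).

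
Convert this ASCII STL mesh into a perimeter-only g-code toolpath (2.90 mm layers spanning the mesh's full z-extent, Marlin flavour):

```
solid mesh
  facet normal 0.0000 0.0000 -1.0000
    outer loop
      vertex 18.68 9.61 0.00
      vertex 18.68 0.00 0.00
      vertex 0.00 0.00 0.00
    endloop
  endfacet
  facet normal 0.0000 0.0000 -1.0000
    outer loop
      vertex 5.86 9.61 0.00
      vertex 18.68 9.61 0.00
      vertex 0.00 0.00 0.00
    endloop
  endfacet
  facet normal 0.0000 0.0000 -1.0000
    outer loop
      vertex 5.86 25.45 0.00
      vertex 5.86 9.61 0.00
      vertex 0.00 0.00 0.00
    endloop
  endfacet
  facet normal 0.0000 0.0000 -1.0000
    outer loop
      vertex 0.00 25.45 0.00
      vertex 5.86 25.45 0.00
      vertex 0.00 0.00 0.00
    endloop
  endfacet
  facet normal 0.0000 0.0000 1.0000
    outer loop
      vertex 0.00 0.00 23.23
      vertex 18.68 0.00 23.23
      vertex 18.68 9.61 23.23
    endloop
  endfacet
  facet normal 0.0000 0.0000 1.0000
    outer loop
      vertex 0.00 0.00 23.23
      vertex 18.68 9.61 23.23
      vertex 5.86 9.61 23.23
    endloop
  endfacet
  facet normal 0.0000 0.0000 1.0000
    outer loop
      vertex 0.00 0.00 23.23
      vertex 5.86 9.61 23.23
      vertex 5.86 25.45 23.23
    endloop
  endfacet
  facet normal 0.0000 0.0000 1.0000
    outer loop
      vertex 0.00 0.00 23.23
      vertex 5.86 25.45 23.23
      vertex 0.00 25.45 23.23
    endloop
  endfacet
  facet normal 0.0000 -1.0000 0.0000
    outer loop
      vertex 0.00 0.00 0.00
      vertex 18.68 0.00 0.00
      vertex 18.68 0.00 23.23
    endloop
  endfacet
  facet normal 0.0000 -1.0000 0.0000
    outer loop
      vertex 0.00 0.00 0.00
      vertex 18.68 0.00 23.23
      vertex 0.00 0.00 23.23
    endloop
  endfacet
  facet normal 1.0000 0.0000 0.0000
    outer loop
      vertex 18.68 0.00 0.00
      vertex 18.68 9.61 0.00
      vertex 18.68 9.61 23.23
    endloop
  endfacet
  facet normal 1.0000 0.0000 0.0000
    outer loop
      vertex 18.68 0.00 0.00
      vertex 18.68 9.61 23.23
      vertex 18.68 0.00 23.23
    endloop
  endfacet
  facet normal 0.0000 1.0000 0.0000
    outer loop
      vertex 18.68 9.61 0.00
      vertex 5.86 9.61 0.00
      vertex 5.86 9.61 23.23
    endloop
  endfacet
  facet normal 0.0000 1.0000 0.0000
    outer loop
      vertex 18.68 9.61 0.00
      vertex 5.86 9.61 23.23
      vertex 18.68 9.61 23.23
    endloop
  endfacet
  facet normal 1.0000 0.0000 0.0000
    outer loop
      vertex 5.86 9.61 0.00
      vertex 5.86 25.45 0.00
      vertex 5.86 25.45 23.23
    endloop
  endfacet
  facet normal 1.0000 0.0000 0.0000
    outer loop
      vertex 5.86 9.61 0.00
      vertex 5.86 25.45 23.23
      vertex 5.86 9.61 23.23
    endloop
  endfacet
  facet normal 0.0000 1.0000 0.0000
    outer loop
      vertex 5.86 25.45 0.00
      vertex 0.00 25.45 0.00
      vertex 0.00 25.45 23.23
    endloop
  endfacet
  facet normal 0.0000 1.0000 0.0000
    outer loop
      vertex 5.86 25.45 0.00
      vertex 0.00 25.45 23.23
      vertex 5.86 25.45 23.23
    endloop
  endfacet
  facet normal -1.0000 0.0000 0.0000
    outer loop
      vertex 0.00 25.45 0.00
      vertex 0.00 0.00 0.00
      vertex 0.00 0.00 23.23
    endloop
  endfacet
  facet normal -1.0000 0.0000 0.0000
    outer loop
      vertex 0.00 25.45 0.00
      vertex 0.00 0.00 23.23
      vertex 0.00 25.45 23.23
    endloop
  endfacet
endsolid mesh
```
; perimeter-only toolpath
G21 ; units = mm
G90 ; absolute positioning
G28 ; home
; layer 1
G0 Z2.90
G0 X0.00 Y0.00
G1 X18.68 Y0.00
G1 X18.68 Y9.61
G1 X5.86 Y9.61
G1 X5.86 Y25.45
G1 X0.00 Y25.45
G1 X0.00 Y0.00
; layer 2
G0 Z5.81
G0 X0.00 Y0.00
G1 X18.68 Y0.00
G1 X18.68 Y9.61
G1 X5.86 Y9.61
G1 X5.86 Y25.45
G1 X0.00 Y25.45
G1 X0.00 Y0.00
; layer 3
G0 Z8.71
G0 X0.00 Y0.00
G1 X18.68 Y0.00
G1 X18.68 Y9.61
G1 X5.86 Y9.61
G1 X5.86 Y25.45
G1 X0.00 Y25.45
G1 X0.00 Y0.00
; layer 4
G0 Z11.62
G0 X0.00 Y0.00
G1 X18.68 Y0.00
G1 X18.68 Y9.61
G1 X5.86 Y9.61
G1 X5.86 Y25.45
G1 X0.00 Y25.45
G1 X0.00 Y0.00
; layer 5
G0 Z14.52
G0 X0.00 Y0.00
G1 X18.68 Y0.00
G1 X18.68 Y9.61
G1 X5.86 Y9.61
G1 X5.86 Y25.45
G1 X0.00 Y25.45
G1 X0.00 Y0.00
; layer 6
G0 Z17.42
G0 X0.00 Y0.00
G1 X18.68 Y0.00
G1 X18.68 Y9.61
G1 X5.86 Y9.61
G1 X5.86 Y25.45
G1 X0.00 Y25.45
G1 X0.00 Y0.00
; layer 7
G0 Z20.33
G0 X0.00 Y0.00
G1 X18.68 Y0.00
G1 X18.68 Y9.61
G1 X5.86 Y9.61
G1 X5.86 Y25.45
G1 X0.00 Y25.45
G1 X0.00 Y0.00
; layer 8
G0 Z23.23
G0 X0.00 Y0.00
G1 X18.68 Y0.00
G1 X18.68 Y9.61
G1 X5.86 Y9.61
G1 X5.86 Y25.45
G1 X0.00 Y25.45
G1 X0.00 Y0.00
M2 ; end

The solid is an L-shaped prism: outer 18.7 × 25.4 mm, arm thicknesses ≈ 9.61 mm (horizontal) and 5.86 mm (vertical), extruded 23.2 mm in z. Slicing at Δz = 2.90 mm — 8 equal slices spanning the solid's height, so layer i sits at z = i·h/8 — gives 8 non-empty perimeters. Each is a 6-segment closed polygon; G0 lifts to the layer z and rapids to the start vertex, then G1 traces the edges.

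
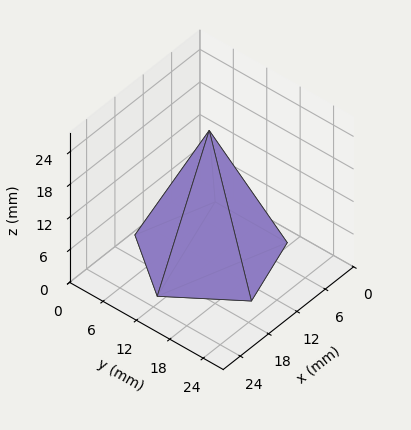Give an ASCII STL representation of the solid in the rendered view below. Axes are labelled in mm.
Reading the render: the shape is a regular 5-sided pyramid, base circumscribed radius ≈ 11 mm, apex at z ≈ 23 mm (dimensions read to the nearest mm from the axis ticks). For the STL, each face is triangulated and given an outward normal.

solid part
  facet normal 0.0000 0.0000 -1.0000
    outer loop
      vertex 2.101 17.466 0.000
      vertex 14.399 21.462 0.000
      vertex 22.000 11.000 0.000
    endloop
  endfacet
  facet normal 0.0000 0.0000 -1.0000
    outer loop
      vertex 2.101 4.534 0.000
      vertex 2.101 17.466 0.000
      vertex 22.000 11.000 0.000
    endloop
  endfacet
  facet normal 0.0000 0.0000 -1.0000
    outer loop
      vertex 14.399 0.538 0.000
      vertex 2.101 4.534 0.000
      vertex 22.000 11.000 0.000
    endloop
  endfacet
  facet normal 0.7545 0.5482 0.3609
    outer loop
      vertex 22.000 11.000 0.000
      vertex 14.399 21.462 0.000
      vertex 11.000 11.000 23.000
    endloop
  endfacet
  facet normal -0.2882 0.8870 0.3609
    outer loop
      vertex 14.399 21.462 0.000
      vertex 2.101 17.466 0.000
      vertex 11.000 11.000 23.000
    endloop
  endfacet
  facet normal -0.9326 0.0000 0.3608
    outer loop
      vertex 2.101 17.466 0.000
      vertex 2.101 4.534 0.000
      vertex 11.000 11.000 23.000
    endloop
  endfacet
  facet normal -0.2882 -0.8870 0.3609
    outer loop
      vertex 2.101 4.534 0.000
      vertex 14.399 0.538 0.000
      vertex 11.000 11.000 23.000
    endloop
  endfacet
  facet normal 0.7545 -0.5482 0.3609
    outer loop
      vertex 14.399 0.538 0.000
      vertex 22.000 11.000 0.000
      vertex 11.000 11.000 23.000
    endloop
  endfacet
endsolid part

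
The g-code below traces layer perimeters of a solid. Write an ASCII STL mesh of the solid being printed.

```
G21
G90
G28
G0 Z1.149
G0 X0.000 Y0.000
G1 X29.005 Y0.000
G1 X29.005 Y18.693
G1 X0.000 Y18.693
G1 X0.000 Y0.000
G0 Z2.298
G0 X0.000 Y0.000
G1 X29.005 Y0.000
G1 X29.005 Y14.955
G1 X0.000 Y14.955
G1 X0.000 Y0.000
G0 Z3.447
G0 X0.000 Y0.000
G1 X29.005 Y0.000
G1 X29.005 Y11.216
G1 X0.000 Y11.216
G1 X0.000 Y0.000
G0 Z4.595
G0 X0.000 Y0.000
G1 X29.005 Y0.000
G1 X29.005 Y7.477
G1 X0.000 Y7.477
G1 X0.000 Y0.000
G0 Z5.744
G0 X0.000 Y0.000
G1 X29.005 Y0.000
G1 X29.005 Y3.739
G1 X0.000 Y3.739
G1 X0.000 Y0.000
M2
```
solid part
  facet normal 0.0000 0.0000 -1.0000
    outer loop
      vertex 29.005 22.432 0.000
      vertex 29.005 0.000 0.000
      vertex 0.000 0.000 0.000
    endloop
  endfacet
  facet normal 0.0000 0.0000 -1.0000
    outer loop
      vertex 0.000 22.432 0.000
      vertex 29.005 22.432 0.000
      vertex 0.000 0.000 0.000
    endloop
  endfacet
  facet normal 0.0000 -1.0000 0.0000
    outer loop
      vertex 0.000 0.000 0.000
      vertex 29.005 0.000 0.000
      vertex 29.005 0.000 6.893
    endloop
  endfacet
  facet normal 0.0000 -1.0000 0.0000
    outer loop
      vertex 0.000 0.000 0.000
      vertex 29.005 0.000 6.893
      vertex 0.000 0.000 6.893
    endloop
  endfacet
  facet normal 0.0000 0.2937 0.9559
    outer loop
      vertex 0.000 0.000 6.893
      vertex 29.005 0.000 6.893
      vertex 29.005 22.432 0.000
    endloop
  endfacet
  facet normal 0.0000 0.2937 0.9559
    outer loop
      vertex 0.000 0.000 6.893
      vertex 29.005 22.432 0.000
      vertex 0.000 22.432 0.000
    endloop
  endfacet
  facet normal -1.0000 0.0000 0.0000
    outer loop
      vertex 0.000 0.000 6.893
      vertex 0.000 22.432 0.000
      vertex 0.000 0.000 0.000
    endloop
  endfacet
  facet normal 1.0000 0.0000 0.0000
    outer loop
      vertex 29.005 0.000 0.000
      vertex 29.005 22.432 0.000
      vertex 29.005 0.000 6.893
    endloop
  endfacet
endsolid part

The G0 Z moves step by Δz≈1.149 mm. The G1 loops shrink linearly with z, so the solid tapers from its base footprint up to z≈6.89. Closing with a flat bottom cap and the tapered top and triangulating gives 8 facets — a wedge (ramp): 29 × 22.4 mm base, rising to 6.89 mm along the y=0 edge and sloping linearly to z=0 at y=22.4.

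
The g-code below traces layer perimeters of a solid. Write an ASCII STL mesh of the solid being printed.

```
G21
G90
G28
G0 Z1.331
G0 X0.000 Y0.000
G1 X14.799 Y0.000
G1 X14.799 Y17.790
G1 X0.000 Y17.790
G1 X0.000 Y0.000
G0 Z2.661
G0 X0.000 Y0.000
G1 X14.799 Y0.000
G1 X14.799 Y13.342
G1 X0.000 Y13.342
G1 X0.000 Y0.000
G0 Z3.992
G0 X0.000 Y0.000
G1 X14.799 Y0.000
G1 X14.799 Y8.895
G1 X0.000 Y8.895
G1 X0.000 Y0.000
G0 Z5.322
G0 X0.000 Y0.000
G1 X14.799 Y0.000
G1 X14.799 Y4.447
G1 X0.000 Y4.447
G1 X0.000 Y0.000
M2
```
solid part
  facet normal 0.0000 0.0000 -1.0000
    outer loop
      vertex 14.799 22.237 0.000
      vertex 14.799 0.000 0.000
      vertex 0.000 0.000 0.000
    endloop
  endfacet
  facet normal 0.0000 0.0000 -1.0000
    outer loop
      vertex 0.000 22.237 0.000
      vertex 14.799 22.237 0.000
      vertex 0.000 0.000 0.000
    endloop
  endfacet
  facet normal 0.0000 -1.0000 0.0000
    outer loop
      vertex 0.000 0.000 0.000
      vertex 14.799 0.000 0.000
      vertex 14.799 0.000 6.653
    endloop
  endfacet
  facet normal 0.0000 -1.0000 0.0000
    outer loop
      vertex 0.000 0.000 0.000
      vertex 14.799 0.000 6.653
      vertex 0.000 0.000 6.653
    endloop
  endfacet
  facet normal 0.0000 0.2866 0.9580
    outer loop
      vertex 0.000 0.000 6.653
      vertex 14.799 0.000 6.653
      vertex 14.799 22.237 0.000
    endloop
  endfacet
  facet normal 0.0000 0.2866 0.9580
    outer loop
      vertex 0.000 0.000 6.653
      vertex 14.799 22.237 0.000
      vertex 0.000 22.237 0.000
    endloop
  endfacet
  facet normal -1.0000 0.0000 0.0000
    outer loop
      vertex 0.000 0.000 6.653
      vertex 0.000 22.237 0.000
      vertex 0.000 0.000 0.000
    endloop
  endfacet
  facet normal 1.0000 0.0000 0.0000
    outer loop
      vertex 14.799 0.000 0.000
      vertex 14.799 22.237 0.000
      vertex 14.799 0.000 6.653
    endloop
  endfacet
endsolid part

The G0 Z moves step by Δz≈1.331 mm. The G1 loops shrink linearly with z, so the solid tapers from its base footprint up to z≈6.65. Closing with a flat bottom cap and the tapered top and triangulating gives 8 facets — a wedge (ramp): 14.8 × 22.2 mm base, rising to 6.65 mm along the y=0 edge and sloping linearly to z=0 at y=22.2.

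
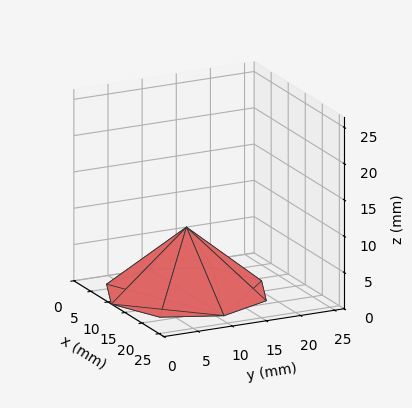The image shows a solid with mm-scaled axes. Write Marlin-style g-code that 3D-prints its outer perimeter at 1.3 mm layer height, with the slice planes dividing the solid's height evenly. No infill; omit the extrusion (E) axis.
Reading the render: the shape is a regular 8-sided pyramid, base circumscribed radius ≈ 11 mm, apex at z ≈ 9 mm (dimensions read to the nearest mm from the axis ticks). For the g-code, the solid's height is divided into equal slices at the stated Δz and each level perimeter traced with G1 moves after a G0 lift.

; perimeter-only toolpath
G21 ; units = mm
G90 ; absolute positioning
G28 ; home
; layer 1
G0 Z1.3
G0 X20.4 Y11.0
G1 X17.7 Y17.7
G1 X11.0 Y20.4
G1 X4.3 Y17.7
G1 X1.6 Y11.0
G1 X4.3 Y4.3
G1 X11.0 Y1.6
G1 X17.7 Y4.3
G1 X20.4 Y11.0
; layer 2
G0 Z2.6
G0 X18.9 Y11.0
G1 X16.6 Y16.6
G1 X11.0 Y18.9
G1 X5.4 Y16.6
G1 X3.1 Y11.0
G1 X5.4 Y5.4
G1 X11.0 Y3.1
G1 X16.6 Y5.4
G1 X18.9 Y11.0
; layer 3
G0 Z3.9
G0 X17.3 Y11.0
G1 X15.5 Y15.5
G1 X11.0 Y17.3
G1 X6.5 Y15.5
G1 X4.7 Y11.0
G1 X6.5 Y6.5
G1 X11.0 Y4.7
G1 X15.5 Y6.5
G1 X17.3 Y11.0
; layer 4
G0 Z5.1
G0 X15.7 Y11.0
G1 X14.3 Y14.3
G1 X11.0 Y15.7
G1 X7.7 Y14.3
G1 X6.3 Y11.0
G1 X7.7 Y7.7
G1 X11.0 Y6.3
G1 X14.3 Y7.7
G1 X15.7 Y11.0
; layer 5
G0 Z6.4
G0 X14.1 Y11.0
G1 X13.2 Y13.2
G1 X11.0 Y14.1
G1 X8.8 Y13.2
G1 X7.9 Y11.0
G1 X8.8 Y8.8
G1 X11.0 Y7.9
G1 X13.2 Y8.8
G1 X14.1 Y11.0
; layer 6
G0 Z7.7
G0 X12.6 Y11.0
G1 X12.1 Y12.1
G1 X11.0 Y12.6
G1 X9.9 Y12.1
G1 X9.4 Y11.0
G1 X9.9 Y9.9
G1 X11.0 Y9.4
G1 X12.1 Y9.9
G1 X12.6 Y11.0
M2 ; end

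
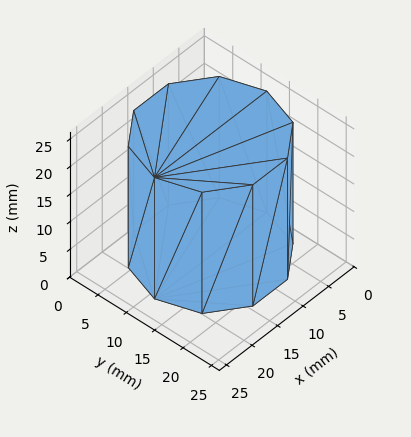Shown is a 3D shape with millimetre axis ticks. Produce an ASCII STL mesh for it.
Reading the render: the shape is a regular 10-sided prism (a cylinder approximated with 10 flat sides), circumscribed radius ≈ 11 mm, height ≈ 22 mm (dimensions read to the nearest mm from the axis ticks). For the STL, each face is triangulated and given an outward normal.

solid part
  facet normal 0.0000 0.0000 -1.0000
    outer loop
      vertex 14.4 21.5 0.0
      vertex 19.9 17.5 0.0
      vertex 22.0 11.0 0.0
    endloop
  endfacet
  facet normal 0.0000 0.0000 -1.0000
    outer loop
      vertex 7.6 21.5 0.0
      vertex 14.4 21.5 0.0
      vertex 22.0 11.0 0.0
    endloop
  endfacet
  facet normal 0.0000 0.0000 -1.0000
    outer loop
      vertex 2.1 17.5 0.0
      vertex 7.6 21.5 0.0
      vertex 22.0 11.0 0.0
    endloop
  endfacet
  facet normal 0.0000 0.0000 -1.0000
    outer loop
      vertex 0.0 11.0 0.0
      vertex 2.1 17.5 0.0
      vertex 22.0 11.0 0.0
    endloop
  endfacet
  facet normal 0.0000 0.0000 -1.0000
    outer loop
      vertex 2.1 4.5 0.0
      vertex 0.0 11.0 0.0
      vertex 22.0 11.0 0.0
    endloop
  endfacet
  facet normal 0.0000 0.0000 -1.0000
    outer loop
      vertex 7.6 0.5 0.0
      vertex 2.1 4.5 0.0
      vertex 22.0 11.0 0.0
    endloop
  endfacet
  facet normal 0.0000 0.0000 -1.0000
    outer loop
      vertex 14.4 0.5 0.0
      vertex 7.6 0.5 0.0
      vertex 22.0 11.0 0.0
    endloop
  endfacet
  facet normal 0.0000 0.0000 -1.0000
    outer loop
      vertex 19.9 4.5 0.0
      vertex 14.4 0.5 0.0
      vertex 22.0 11.0 0.0
    endloop
  endfacet
  facet normal 0.0000 0.0000 1.0000
    outer loop
      vertex 22.0 11.0 22.0
      vertex 19.9 17.5 22.0
      vertex 14.4 21.5 22.0
    endloop
  endfacet
  facet normal 0.0000 0.0000 1.0000
    outer loop
      vertex 22.0 11.0 22.0
      vertex 14.4 21.5 22.0
      vertex 7.6 21.5 22.0
    endloop
  endfacet
  facet normal 0.0000 0.0000 1.0000
    outer loop
      vertex 22.0 11.0 22.0
      vertex 7.6 21.5 22.0
      vertex 2.1 17.5 22.0
    endloop
  endfacet
  facet normal 0.0000 0.0000 1.0000
    outer loop
      vertex 22.0 11.0 22.0
      vertex 2.1 17.5 22.0
      vertex 0.0 11.0 22.0
    endloop
  endfacet
  facet normal 0.0000 0.0000 1.0000
    outer loop
      vertex 22.0 11.0 22.0
      vertex 0.0 11.0 22.0
      vertex 2.1 4.5 22.0
    endloop
  endfacet
  facet normal 0.0000 0.0000 1.0000
    outer loop
      vertex 22.0 11.0 22.0
      vertex 2.1 4.5 22.0
      vertex 7.6 0.5 22.0
    endloop
  endfacet
  facet normal 0.0000 0.0000 1.0000
    outer loop
      vertex 22.0 11.0 22.0
      vertex 7.6 0.5 22.0
      vertex 14.4 0.5 22.0
    endloop
  endfacet
  facet normal 0.0000 0.0000 1.0000
    outer loop
      vertex 22.0 11.0 22.0
      vertex 14.4 0.5 22.0
      vertex 19.9 4.5 22.0
    endloop
  endfacet
  facet normal 0.9516 0.3074 0.0000
    outer loop
      vertex 22.0 11.0 0.0
      vertex 19.9 17.5 0.0
      vertex 19.9 17.5 22.0
    endloop
  endfacet
  facet normal 0.9516 0.3074 0.0000
    outer loop
      vertex 22.0 11.0 0.0
      vertex 19.9 17.5 22.0
      vertex 22.0 11.0 22.0
    endloop
  endfacet
  facet normal 0.5882 0.8087 0.0000
    outer loop
      vertex 19.9 17.5 0.0
      vertex 14.4 21.5 0.0
      vertex 14.4 21.5 22.0
    endloop
  endfacet
  facet normal 0.5882 0.8087 0.0000
    outer loop
      vertex 19.9 17.5 0.0
      vertex 14.4 21.5 22.0
      vertex 19.9 17.5 22.0
    endloop
  endfacet
  facet normal 0.0000 1.0000 0.0000
    outer loop
      vertex 14.4 21.5 0.0
      vertex 7.6 21.5 0.0
      vertex 7.6 21.5 22.0
    endloop
  endfacet
  facet normal 0.0000 1.0000 0.0000
    outer loop
      vertex 14.4 21.5 0.0
      vertex 7.6 21.5 22.0
      vertex 14.4 21.5 22.0
    endloop
  endfacet
  facet normal -0.5882 0.8087 0.0000
    outer loop
      vertex 7.6 21.5 0.0
      vertex 2.1 17.5 0.0
      vertex 2.1 17.5 22.0
    endloop
  endfacet
  facet normal -0.5882 0.8087 0.0000
    outer loop
      vertex 7.6 21.5 0.0
      vertex 2.1 17.5 22.0
      vertex 7.6 21.5 22.0
    endloop
  endfacet
  facet normal -0.9516 0.3074 0.0000
    outer loop
      vertex 2.1 17.5 0.0
      vertex 0.0 11.0 0.0
      vertex 0.0 11.0 22.0
    endloop
  endfacet
  facet normal -0.9516 0.3074 0.0000
    outer loop
      vertex 2.1 17.5 0.0
      vertex 0.0 11.0 22.0
      vertex 2.1 17.5 22.0
    endloop
  endfacet
  facet normal -0.9516 -0.3074 0.0000
    outer loop
      vertex 0.0 11.0 0.0
      vertex 2.1 4.5 0.0
      vertex 2.1 4.5 22.0
    endloop
  endfacet
  facet normal -0.9516 -0.3074 0.0000
    outer loop
      vertex 0.0 11.0 0.0
      vertex 2.1 4.5 22.0
      vertex 0.0 11.0 22.0
    endloop
  endfacet
  facet normal -0.5882 -0.8087 0.0000
    outer loop
      vertex 2.1 4.5 0.0
      vertex 7.6 0.5 0.0
      vertex 7.6 0.5 22.0
    endloop
  endfacet
  facet normal -0.5882 -0.8087 0.0000
    outer loop
      vertex 2.1 4.5 0.0
      vertex 7.6 0.5 22.0
      vertex 2.1 4.5 22.0
    endloop
  endfacet
  facet normal 0.0000 -1.0000 0.0000
    outer loop
      vertex 7.6 0.5 0.0
      vertex 14.4 0.5 0.0
      vertex 14.4 0.5 22.0
    endloop
  endfacet
  facet normal 0.0000 -1.0000 0.0000
    outer loop
      vertex 7.6 0.5 0.0
      vertex 14.4 0.5 22.0
      vertex 7.6 0.5 22.0
    endloop
  endfacet
  facet normal 0.5882 -0.8087 0.0000
    outer loop
      vertex 14.4 0.5 0.0
      vertex 19.9 4.5 0.0
      vertex 19.9 4.5 22.0
    endloop
  endfacet
  facet normal 0.5882 -0.8087 0.0000
    outer loop
      vertex 14.4 0.5 0.0
      vertex 19.9 4.5 22.0
      vertex 14.4 0.5 22.0
    endloop
  endfacet
  facet normal 0.9516 -0.3074 0.0000
    outer loop
      vertex 19.9 4.5 0.0
      vertex 22.0 11.0 0.0
      vertex 22.0 11.0 22.0
    endloop
  endfacet
  facet normal 0.9516 -0.3074 0.0000
    outer loop
      vertex 19.9 4.5 0.0
      vertex 22.0 11.0 22.0
      vertex 19.9 4.5 22.0
    endloop
  endfacet
endsolid part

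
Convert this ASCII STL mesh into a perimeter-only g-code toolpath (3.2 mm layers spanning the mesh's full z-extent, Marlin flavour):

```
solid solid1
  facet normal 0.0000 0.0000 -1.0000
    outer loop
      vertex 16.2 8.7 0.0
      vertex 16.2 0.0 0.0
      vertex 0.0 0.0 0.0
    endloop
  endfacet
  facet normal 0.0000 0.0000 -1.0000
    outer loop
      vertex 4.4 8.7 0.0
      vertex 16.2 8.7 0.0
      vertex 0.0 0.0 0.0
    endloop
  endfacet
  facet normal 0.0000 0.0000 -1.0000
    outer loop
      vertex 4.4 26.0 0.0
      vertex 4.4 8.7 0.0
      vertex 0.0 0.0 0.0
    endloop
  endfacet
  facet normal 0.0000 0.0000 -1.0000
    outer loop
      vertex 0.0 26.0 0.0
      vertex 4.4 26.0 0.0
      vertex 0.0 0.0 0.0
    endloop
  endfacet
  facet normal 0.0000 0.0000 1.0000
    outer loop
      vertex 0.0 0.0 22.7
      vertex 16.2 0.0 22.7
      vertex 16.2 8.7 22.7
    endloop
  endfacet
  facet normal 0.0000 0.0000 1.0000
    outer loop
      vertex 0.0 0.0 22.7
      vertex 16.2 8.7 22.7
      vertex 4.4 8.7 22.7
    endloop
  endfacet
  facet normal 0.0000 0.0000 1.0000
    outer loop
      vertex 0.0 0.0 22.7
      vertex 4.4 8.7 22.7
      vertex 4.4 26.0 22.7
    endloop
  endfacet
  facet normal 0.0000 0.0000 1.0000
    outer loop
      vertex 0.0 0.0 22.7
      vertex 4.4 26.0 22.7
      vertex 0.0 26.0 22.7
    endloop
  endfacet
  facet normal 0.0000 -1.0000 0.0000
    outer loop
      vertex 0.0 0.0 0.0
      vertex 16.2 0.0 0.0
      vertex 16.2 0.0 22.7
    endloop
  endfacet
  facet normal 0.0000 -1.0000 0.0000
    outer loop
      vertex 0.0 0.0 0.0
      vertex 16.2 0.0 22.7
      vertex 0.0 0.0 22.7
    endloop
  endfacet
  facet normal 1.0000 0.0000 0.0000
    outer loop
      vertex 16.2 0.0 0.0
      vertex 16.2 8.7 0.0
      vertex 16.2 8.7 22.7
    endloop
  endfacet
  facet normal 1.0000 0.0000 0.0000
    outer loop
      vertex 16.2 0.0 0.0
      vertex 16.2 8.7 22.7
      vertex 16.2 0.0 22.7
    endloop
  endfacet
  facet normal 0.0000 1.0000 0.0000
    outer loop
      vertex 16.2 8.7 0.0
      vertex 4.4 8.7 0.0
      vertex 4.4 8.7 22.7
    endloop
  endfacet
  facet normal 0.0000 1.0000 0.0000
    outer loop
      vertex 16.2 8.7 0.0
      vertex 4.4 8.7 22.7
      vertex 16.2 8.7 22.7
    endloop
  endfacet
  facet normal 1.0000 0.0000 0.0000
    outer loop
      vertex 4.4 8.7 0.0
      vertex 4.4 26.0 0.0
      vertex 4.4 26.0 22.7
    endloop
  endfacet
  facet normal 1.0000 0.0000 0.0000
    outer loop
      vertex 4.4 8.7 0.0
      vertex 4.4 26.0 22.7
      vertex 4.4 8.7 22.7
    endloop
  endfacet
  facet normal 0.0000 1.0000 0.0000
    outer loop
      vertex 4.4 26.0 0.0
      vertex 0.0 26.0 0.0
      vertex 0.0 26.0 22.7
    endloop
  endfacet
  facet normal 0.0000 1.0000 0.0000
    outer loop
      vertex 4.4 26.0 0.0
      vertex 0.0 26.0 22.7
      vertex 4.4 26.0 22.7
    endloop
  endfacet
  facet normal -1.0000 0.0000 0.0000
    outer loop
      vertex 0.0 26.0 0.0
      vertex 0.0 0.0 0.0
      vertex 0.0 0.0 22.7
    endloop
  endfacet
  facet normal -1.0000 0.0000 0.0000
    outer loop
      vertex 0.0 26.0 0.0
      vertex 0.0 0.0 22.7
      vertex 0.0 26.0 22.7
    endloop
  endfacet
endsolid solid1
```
; perimeter-only toolpath
G21 ; units = mm
G90 ; absolute positioning
G28 ; home
; layer 1
G0 Z3.2
G0 X0.0 Y0.0
G1 X16.2 Y0.0
G1 X16.2 Y8.7
G1 X4.4 Y8.7
G1 X4.4 Y26.0
G1 X0.0 Y26.0
G1 X0.0 Y0.0
; layer 2
G0 Z6.5
G0 X0.0 Y0.0
G1 X16.2 Y0.0
G1 X16.2 Y8.7
G1 X4.4 Y8.7
G1 X4.4 Y26.0
G1 X0.0 Y26.0
G1 X0.0 Y0.0
; layer 3
G0 Z9.7
G0 X0.0 Y0.0
G1 X16.2 Y0.0
G1 X16.2 Y8.7
G1 X4.4 Y8.7
G1 X4.4 Y26.0
G1 X0.0 Y26.0
G1 X0.0 Y0.0
; layer 4
G0 Z13.0
G0 X0.0 Y0.0
G1 X16.2 Y0.0
G1 X16.2 Y8.7
G1 X4.4 Y8.7
G1 X4.4 Y26.0
G1 X0.0 Y26.0
G1 X0.0 Y0.0
; layer 5
G0 Z16.2
G0 X0.0 Y0.0
G1 X16.2 Y0.0
G1 X16.2 Y8.7
G1 X4.4 Y8.7
G1 X4.4 Y26.0
G1 X0.0 Y26.0
G1 X0.0 Y0.0
; layer 6
G0 Z19.5
G0 X0.0 Y0.0
G1 X16.2 Y0.0
G1 X16.2 Y8.7
G1 X4.4 Y8.7
G1 X4.4 Y26.0
G1 X0.0 Y26.0
G1 X0.0 Y0.0
; layer 7
G0 Z22.7
G0 X0.0 Y0.0
G1 X16.2 Y0.0
G1 X16.2 Y8.7
G1 X4.4 Y8.7
G1 X4.4 Y26.0
G1 X0.0 Y26.0
G1 X0.0 Y0.0
M2 ; end

The solid is an L-shaped prism: outer 16.2 × 26 mm, arm thicknesses ≈ 8.7 mm (horizontal) and 4.4 mm (vertical), extruded 22.7 mm in z. Slicing at Δz = 3.2 mm — 7 equal slices spanning the solid's height, so layer i sits at z = i·h/7 — gives 7 non-empty perimeters. Each is a 6-segment closed polygon; G0 lifts to the layer z and rapids to the start vertex, then G1 traces the edges.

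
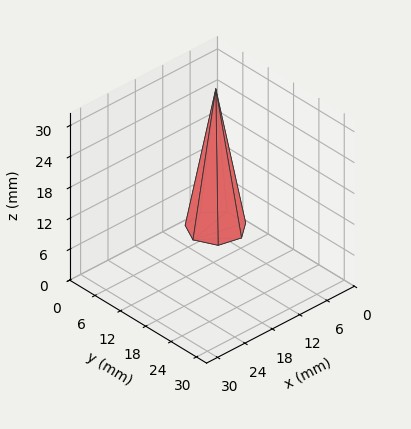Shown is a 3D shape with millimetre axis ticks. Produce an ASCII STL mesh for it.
Reading the render: the shape is a regular 7-sided pyramid, base circumscribed radius ≈ 5 mm, apex at z ≈ 27 mm (dimensions read to the nearest mm from the axis ticks). For the STL, each face is triangulated and given an outward normal.

solid part
  facet normal 0.0000 0.0000 -1.0000
    outer loop
      vertex 3.9 9.9 0.0
      vertex 8.1 8.9 0.0
      vertex 10.0 5.0 0.0
    endloop
  endfacet
  facet normal 0.0000 0.0000 -1.0000
    outer loop
      vertex 0.5 7.2 0.0
      vertex 3.9 9.9 0.0
      vertex 10.0 5.0 0.0
    endloop
  endfacet
  facet normal 0.0000 0.0000 -1.0000
    outer loop
      vertex 0.5 2.8 0.0
      vertex 0.5 7.2 0.0
      vertex 10.0 5.0 0.0
    endloop
  endfacet
  facet normal 0.0000 0.0000 -1.0000
    outer loop
      vertex 3.9 0.1 0.0
      vertex 0.5 2.8 0.0
      vertex 10.0 5.0 0.0
    endloop
  endfacet
  facet normal 0.0000 0.0000 -1.0000
    outer loop
      vertex 8.1 1.1 0.0
      vertex 3.9 0.1 0.0
      vertex 10.0 5.0 0.0
    endloop
  endfacet
  facet normal 0.8868 0.4320 0.1642
    outer loop
      vertex 10.0 5.0 0.0
      vertex 8.1 8.9 0.0
      vertex 5.0 5.0 27.0
    endloop
  endfacet
  facet normal 0.2285 0.9595 0.1648
    outer loop
      vertex 8.1 8.9 0.0
      vertex 3.9 9.9 0.0
      vertex 5.0 5.0 27.0
    endloop
  endfacet
  facet normal -0.6133 0.7724 0.1652
    outer loop
      vertex 3.9 9.9 0.0
      vertex 0.5 7.2 0.0
      vertex 5.0 5.0 27.0
    endloop
  endfacet
  facet normal -0.9864 0.0000 0.1644
    outer loop
      vertex 0.5 7.2 0.0
      vertex 0.5 2.8 0.0
      vertex 5.0 5.0 27.0
    endloop
  endfacet
  facet normal -0.6133 -0.7724 0.1652
    outer loop
      vertex 0.5 2.8 0.0
      vertex 3.9 0.1 0.0
      vertex 5.0 5.0 27.0
    endloop
  endfacet
  facet normal 0.2285 -0.9595 0.1648
    outer loop
      vertex 3.9 0.1 0.0
      vertex 8.1 1.1 0.0
      vertex 5.0 5.0 27.0
    endloop
  endfacet
  facet normal 0.8868 -0.4320 0.1642
    outer loop
      vertex 8.1 1.1 0.0
      vertex 10.0 5.0 0.0
      vertex 5.0 5.0 27.0
    endloop
  endfacet
endsolid part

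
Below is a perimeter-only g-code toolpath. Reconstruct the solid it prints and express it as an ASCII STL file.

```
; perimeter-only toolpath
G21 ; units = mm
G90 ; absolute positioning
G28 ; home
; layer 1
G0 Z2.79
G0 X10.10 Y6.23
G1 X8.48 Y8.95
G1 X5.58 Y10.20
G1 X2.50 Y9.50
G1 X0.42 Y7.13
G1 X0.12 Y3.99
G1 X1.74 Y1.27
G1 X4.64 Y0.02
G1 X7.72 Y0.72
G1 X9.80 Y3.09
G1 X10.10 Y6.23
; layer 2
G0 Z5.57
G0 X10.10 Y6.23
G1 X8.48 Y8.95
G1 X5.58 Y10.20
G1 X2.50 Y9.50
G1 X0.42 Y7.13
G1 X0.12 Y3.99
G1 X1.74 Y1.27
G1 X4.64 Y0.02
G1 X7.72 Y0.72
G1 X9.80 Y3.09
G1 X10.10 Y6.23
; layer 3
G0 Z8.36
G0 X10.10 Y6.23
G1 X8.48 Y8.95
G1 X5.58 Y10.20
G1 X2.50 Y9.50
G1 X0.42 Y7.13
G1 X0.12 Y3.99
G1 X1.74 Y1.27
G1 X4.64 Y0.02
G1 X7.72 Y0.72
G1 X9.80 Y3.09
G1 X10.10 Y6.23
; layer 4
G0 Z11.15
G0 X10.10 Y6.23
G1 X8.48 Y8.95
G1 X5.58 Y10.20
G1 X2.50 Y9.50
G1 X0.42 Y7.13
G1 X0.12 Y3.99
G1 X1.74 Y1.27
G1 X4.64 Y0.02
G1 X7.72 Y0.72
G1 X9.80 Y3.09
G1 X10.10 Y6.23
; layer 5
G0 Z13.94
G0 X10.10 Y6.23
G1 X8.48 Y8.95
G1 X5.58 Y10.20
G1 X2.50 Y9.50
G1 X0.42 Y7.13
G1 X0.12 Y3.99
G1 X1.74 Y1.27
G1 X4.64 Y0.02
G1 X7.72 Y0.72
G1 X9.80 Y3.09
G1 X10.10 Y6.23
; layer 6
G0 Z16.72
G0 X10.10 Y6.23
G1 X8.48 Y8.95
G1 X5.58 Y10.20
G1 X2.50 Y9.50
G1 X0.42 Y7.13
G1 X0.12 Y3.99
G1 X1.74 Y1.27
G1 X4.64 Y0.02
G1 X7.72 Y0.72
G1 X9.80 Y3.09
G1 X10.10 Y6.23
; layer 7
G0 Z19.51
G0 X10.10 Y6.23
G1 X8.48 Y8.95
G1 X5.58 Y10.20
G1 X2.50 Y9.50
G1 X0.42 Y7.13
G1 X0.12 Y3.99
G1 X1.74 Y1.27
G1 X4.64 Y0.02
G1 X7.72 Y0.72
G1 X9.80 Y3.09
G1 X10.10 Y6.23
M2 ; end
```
solid part
  facet normal 0.0000 0.0000 -1.0000
    outer loop
      vertex 5.58 10.20 0.00
      vertex 8.48 8.95 0.00
      vertex 10.10 6.23 0.00
    endloop
  endfacet
  facet normal 0.0000 0.0000 -1.0000
    outer loop
      vertex 2.50 9.50 0.00
      vertex 5.58 10.20 0.00
      vertex 10.10 6.23 0.00
    endloop
  endfacet
  facet normal 0.0000 0.0000 -1.0000
    outer loop
      vertex 0.42 7.13 0.00
      vertex 2.50 9.50 0.00
      vertex 10.10 6.23 0.00
    endloop
  endfacet
  facet normal 0.0000 0.0000 -1.0000
    outer loop
      vertex 0.12 3.99 0.00
      vertex 0.42 7.13 0.00
      vertex 10.10 6.23 0.00
    endloop
  endfacet
  facet normal 0.0000 0.0000 -1.0000
    outer loop
      vertex 1.74 1.27 0.00
      vertex 0.12 3.99 0.00
      vertex 10.10 6.23 0.00
    endloop
  endfacet
  facet normal 0.0000 0.0000 -1.0000
    outer loop
      vertex 4.64 0.02 0.00
      vertex 1.74 1.27 0.00
      vertex 10.10 6.23 0.00
    endloop
  endfacet
  facet normal 0.0000 0.0000 -1.0000
    outer loop
      vertex 7.72 0.72 0.00
      vertex 4.64 0.02 0.00
      vertex 10.10 6.23 0.00
    endloop
  endfacet
  facet normal 0.0000 0.0000 -1.0000
    outer loop
      vertex 9.80 3.09 0.00
      vertex 7.72 0.72 0.00
      vertex 10.10 6.23 0.00
    endloop
  endfacet
  facet normal 0.0000 0.0000 1.0000
    outer loop
      vertex 10.10 6.23 19.51
      vertex 8.48 8.95 19.51
      vertex 5.58 10.20 19.51
    endloop
  endfacet
  facet normal 0.0000 0.0000 1.0000
    outer loop
      vertex 10.10 6.23 19.51
      vertex 5.58 10.20 19.51
      vertex 2.50 9.50 19.51
    endloop
  endfacet
  facet normal 0.0000 0.0000 1.0000
    outer loop
      vertex 10.10 6.23 19.51
      vertex 2.50 9.50 19.51
      vertex 0.42 7.13 19.51
    endloop
  endfacet
  facet normal 0.0000 0.0000 1.0000
    outer loop
      vertex 10.10 6.23 19.51
      vertex 0.42 7.13 19.51
      vertex 0.12 3.99 19.51
    endloop
  endfacet
  facet normal 0.0000 0.0000 1.0000
    outer loop
      vertex 10.10 6.23 19.51
      vertex 0.12 3.99 19.51
      vertex 1.74 1.27 19.51
    endloop
  endfacet
  facet normal 0.0000 0.0000 1.0000
    outer loop
      vertex 10.10 6.23 19.51
      vertex 1.74 1.27 19.51
      vertex 4.64 0.02 19.51
    endloop
  endfacet
  facet normal 0.0000 0.0000 1.0000
    outer loop
      vertex 10.10 6.23 19.51
      vertex 4.64 0.02 19.51
      vertex 7.72 0.72 19.51
    endloop
  endfacet
  facet normal 0.0000 0.0000 1.0000
    outer loop
      vertex 10.10 6.23 19.51
      vertex 7.72 0.72 19.51
      vertex 9.80 3.09 19.51
    endloop
  endfacet
  facet normal 0.8592 0.5117 0.0000
    outer loop
      vertex 10.10 6.23 0.00
      vertex 8.48 8.95 0.00
      vertex 8.48 8.95 19.51
    endloop
  endfacet
  facet normal 0.8592 0.5117 0.0000
    outer loop
      vertex 10.10 6.23 0.00
      vertex 8.48 8.95 19.51
      vertex 10.10 6.23 19.51
    endloop
  endfacet
  facet normal 0.3958 0.9183 0.0000
    outer loop
      vertex 8.48 8.95 0.00
      vertex 5.58 10.20 0.00
      vertex 5.58 10.20 19.51
    endloop
  endfacet
  facet normal 0.3958 0.9183 0.0000
    outer loop
      vertex 8.48 8.95 0.00
      vertex 5.58 10.20 19.51
      vertex 8.48 8.95 19.51
    endloop
  endfacet
  facet normal -0.2216 0.9751 0.0000
    outer loop
      vertex 5.58 10.20 0.00
      vertex 2.50 9.50 0.00
      vertex 2.50 9.50 19.51
    endloop
  endfacet
  facet normal -0.2216 0.9751 0.0000
    outer loop
      vertex 5.58 10.20 0.00
      vertex 2.50 9.50 19.51
      vertex 5.58 10.20 19.51
    endloop
  endfacet
  facet normal -0.7516 0.6596 0.0000
    outer loop
      vertex 2.50 9.50 0.00
      vertex 0.42 7.13 0.00
      vertex 0.42 7.13 19.51
    endloop
  endfacet
  facet normal -0.7516 0.6596 0.0000
    outer loop
      vertex 2.50 9.50 0.00
      vertex 0.42 7.13 19.51
      vertex 2.50 9.50 19.51
    endloop
  endfacet
  facet normal -0.9955 0.0951 0.0000
    outer loop
      vertex 0.42 7.13 0.00
      vertex 0.12 3.99 0.00
      vertex 0.12 3.99 19.51
    endloop
  endfacet
  facet normal -0.9955 0.0951 0.0000
    outer loop
      vertex 0.42 7.13 0.00
      vertex 0.12 3.99 19.51
      vertex 0.42 7.13 19.51
    endloop
  endfacet
  facet normal -0.8592 -0.5117 0.0000
    outer loop
      vertex 0.12 3.99 0.00
      vertex 1.74 1.27 0.00
      vertex 1.74 1.27 19.51
    endloop
  endfacet
  facet normal -0.8592 -0.5117 0.0000
    outer loop
      vertex 0.12 3.99 0.00
      vertex 1.74 1.27 19.51
      vertex 0.12 3.99 19.51
    endloop
  endfacet
  facet normal -0.3958 -0.9183 0.0000
    outer loop
      vertex 1.74 1.27 0.00
      vertex 4.64 0.02 0.00
      vertex 4.64 0.02 19.51
    endloop
  endfacet
  facet normal -0.3958 -0.9183 0.0000
    outer loop
      vertex 1.74 1.27 0.00
      vertex 4.64 0.02 19.51
      vertex 1.74 1.27 19.51
    endloop
  endfacet
  facet normal 0.2216 -0.9751 0.0000
    outer loop
      vertex 4.64 0.02 0.00
      vertex 7.72 0.72 0.00
      vertex 7.72 0.72 19.51
    endloop
  endfacet
  facet normal 0.2216 -0.9751 0.0000
    outer loop
      vertex 4.64 0.02 0.00
      vertex 7.72 0.72 19.51
      vertex 4.64 0.02 19.51
    endloop
  endfacet
  facet normal 0.7516 -0.6596 0.0000
    outer loop
      vertex 7.72 0.72 0.00
      vertex 9.80 3.09 0.00
      vertex 9.80 3.09 19.51
    endloop
  endfacet
  facet normal 0.7516 -0.6596 0.0000
    outer loop
      vertex 7.72 0.72 0.00
      vertex 9.80 3.09 19.51
      vertex 7.72 0.72 19.51
    endloop
  endfacet
  facet normal 0.9955 -0.0951 0.0000
    outer loop
      vertex 9.80 3.09 0.00
      vertex 10.10 6.23 0.00
      vertex 10.10 6.23 19.51
    endloop
  endfacet
  facet normal 0.9955 -0.0951 0.0000
    outer loop
      vertex 9.80 3.09 0.00
      vertex 10.10 6.23 19.51
      vertex 9.80 3.09 19.51
    endloop
  endfacet
endsolid part

The G0 Z moves step by Δz≈2.79 mm. Every layer's G1 loop is the same polygon, so the solid is a straight extrusion of it from z=0 to z≈19.5. Closing with flat bottom and top caps and triangulating gives 36 facets — a regular 10-sided prism (a cylinder approximated with 10 flat sides), circumscribed radius ≈ 5.11 mm, height ≈ 19.5 mm.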